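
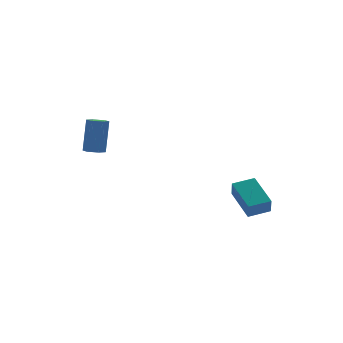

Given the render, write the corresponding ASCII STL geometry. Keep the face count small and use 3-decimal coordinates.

solid 
facet normal -0.198 -0.220 -0.955
outer loop
vertex -3.039 0.586 0.921
vertex -3.511 0.328 1.078
vertex -3.518 0.874 0.954
endloop
endfacet
facet normal 0.478 0.829 -0.290
outer loop
vertex -3.039 0.586 0.921
vertex -3.518 0.874 0.954
vertex -2.657 1.01 2.765
endloop
endfacet
facet normal 0.478 0.829 -0.290
outer loop
vertex -2.657 1.01 2.765
vertex -3.518 0.874 0.954
vertex -3.136 1.298 2.798
endloop
endfacet
facet normal 0.198 0.220 0.955
outer loop
vertex -2.657 1.01 2.765
vertex -3.136 1.298 2.798
vertex -3.129 0.752 2.922
endloop
endfacet
facet normal -0.198 -0.220 -0.955
outer loop
vertex -3.518 0.874 0.954
vertex -3.511 0.328 1.078
vertex -3.99 0.616 1.111
endloop
endfacet
facet normal -0.501 0.860 -0.094
outer loop
vertex -3.518 0.874 0.954
vertex -3.99 0.616 1.111
vertex -3.136 1.298 2.798
endloop
endfacet
facet normal -0.501 0.860 -0.094
outer loop
vertex -3.136 1.298 2.798
vertex -3.99 0.616 1.111
vertex -3.608 1.04 2.955
endloop
endfacet
facet normal 0.198 0.220 0.955
outer loop
vertex -3.136 1.298 2.798
vertex -3.608 1.04 2.955
vertex -3.129 0.752 2.922
endloop
endfacet
facet normal -0.198 -0.220 -0.955
outer loop
vertex -3.99 0.616 1.111
vertex -3.511 0.328 1.078
vertex -3.983 0.07 1.235
endloop
endfacet
facet normal -0.980 0.032 0.196
outer loop
vertex -3.99 0.616 1.111
vertex -3.983 0.07 1.235
vertex -3.608 1.04 2.955
endloop
endfacet
facet normal -0.980 0.032 0.196
outer loop
vertex -3.608 1.04 2.955
vertex -3.983 0.07 1.235
vertex -3.601 0.494 3.079
endloop
endfacet
facet normal 0.198 0.220 0.955
outer loop
vertex -3.608 1.04 2.955
vertex -3.601 0.494 3.079
vertex -3.129 0.752 2.922
endloop
endfacet
facet normal -0.198 -0.220 -0.955
outer loop
vertex -3.983 0.07 1.235
vertex -3.511 0.328 1.078
vertex -3.504 -0.218 1.202
endloop
endfacet
facet normal -0.478 -0.829 0.290
outer loop
vertex -3.983 0.07 1.235
vertex -3.504 -0.218 1.202
vertex -3.601 0.494 3.079
endloop
endfacet
facet normal -0.478 -0.829 0.290
outer loop
vertex -3.601 0.494 3.079
vertex -3.504 -0.218 1.202
vertex -3.122 0.206 3.046
endloop
endfacet
facet normal 0.198 0.220 0.955
outer loop
vertex -3.601 0.494 3.079
vertex -3.122 0.206 3.046
vertex -3.129 0.752 2.922
endloop
endfacet
facet normal -0.198 -0.220 -0.955
outer loop
vertex -3.504 -0.218 1.202
vertex -3.511 0.328 1.078
vertex -3.032 0.04 1.045
endloop
endfacet
facet normal 0.501 -0.860 0.094
outer loop
vertex -3.504 -0.218 1.202
vertex -3.032 0.04 1.045
vertex -3.122 0.206 3.046
endloop
endfacet
facet normal 0.501 -0.860 0.094
outer loop
vertex -3.122 0.206 3.046
vertex -3.032 0.04 1.045
vertex -2.65 0.464 2.889
endloop
endfacet
facet normal 0.198 0.220 0.955
outer loop
vertex -3.122 0.206 3.046
vertex -2.65 0.464 2.889
vertex -3.129 0.752 2.922
endloop
endfacet
facet normal -0.198 -0.220 -0.955
outer loop
vertex -3.032 0.04 1.045
vertex -3.511 0.328 1.078
vertex -3.039 0.586 0.921
endloop
endfacet
facet normal 0.980 -0.032 -0.196
outer loop
vertex -3.032 0.04 1.045
vertex -3.039 0.586 0.921
vertex -2.65 0.464 2.889
endloop
endfacet
facet normal 0.980 -0.032 -0.196
outer loop
vertex -2.65 0.464 2.889
vertex -3.039 0.586 0.921
vertex -2.657 1.01 2.765
endloop
endfacet
facet normal 0.198 0.220 0.955
outer loop
vertex -2.65 0.464 2.889
vertex -2.657 1.01 2.765
vertex -3.129 0.752 2.922
endloop
endfacet
facet normal -0.981 0.092 -0.168
outer loop
vertex 2.717 -3.862 -2.163
vertex 2.748 -2.038 -1.342
vertex 2.904 -3.47 -3.041
endloop
endfacet
facet normal -0.016 -0.912 -0.410
outer loop
vertex 4.092 -3.582 -2.838
vertex 2.717 -3.862 -2.163
vertex 2.904 -3.47 -3.041
endloop
endfacet
facet normal -0.981 0.093 -0.168
outer loop
vertex 2.904 -3.47 -3.041
vertex 2.748 -2.038 -1.342
vertex 2.936 -1.646 -2.221
endloop
endfacet
facet normal 0.191 0.400 -0.897
outer loop
vertex 2.936 -1.646 -2.221
vertex 4.092 -3.582 -2.838
vertex 2.904 -3.47 -3.041
endloop
endfacet
facet normal -0.191 -0.400 0.896
outer loop
vertex 2.717 -3.862 -2.163
vertex 3.936 -2.15 -1.139
vertex 2.748 -2.038 -1.342
endloop
endfacet
facet normal -0.016 -0.912 -0.410
outer loop
vertex 3.904 -3.974 -1.959
vertex 2.717 -3.862 -2.163
vertex 4.092 -3.582 -2.838
endloop
endfacet
facet normal -0.192 -0.400 0.896
outer loop
vertex 3.904 -3.974 -1.959
vertex 3.936 -2.15 -1.139
vertex 2.717 -3.862 -2.163
endloop
endfacet
facet normal 0.016 0.912 0.410
outer loop
vertex 2.748 -2.038 -1.342
vertex 3.936 -2.15 -1.139
vertex 2.936 -1.646 -2.221
endloop
endfacet
facet normal 0.192 0.400 -0.896
outer loop
vertex 4.123 -1.758 -2.017
vertex 4.092 -3.582 -2.838
vertex 2.936 -1.646 -2.221
endloop
endfacet
facet normal 0.016 0.912 0.410
outer loop
vertex 2.936 -1.646 -2.221
vertex 3.936 -2.15 -1.139
vertex 4.123 -1.758 -2.017
endloop
endfacet
facet normal 0.981 -0.093 0.169
outer loop
vertex 4.123 -1.758 -2.017
vertex 3.904 -3.974 -1.959
vertex 4.092 -3.582 -2.838
endloop
endfacet
facet normal 0.981 -0.093 0.168
outer loop
vertex 3.936 -2.15 -1.139
vertex 3.904 -3.974 -1.959
vertex 4.123 -1.758 -2.017
endloop
endfacet

endsolid


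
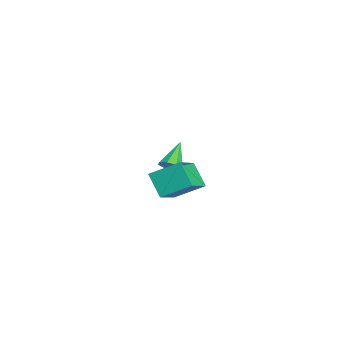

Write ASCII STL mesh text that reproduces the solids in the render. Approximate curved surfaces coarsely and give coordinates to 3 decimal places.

solid 
facet normal -0.538 -0.359 0.763
outer loop
vertex 3.853 -1.604 0.826
vertex 2.392 -0.934 0.11
vertex 3.606 -3.061 -0.034
endloop
endfacet
facet normal 0.830 -0.381 0.407
outer loop
vertex 4.408 -2.526 -1.17
vertex 3.853 -1.604 0.826
vertex 3.606 -3.061 -0.034
endloop
endfacet
facet normal -0.538 -0.359 0.763
outer loop
vertex 3.606 -3.061 -0.034
vertex 2.392 -0.934 0.11
vertex 2.145 -2.391 -0.75
endloop
endfacet
facet normal -0.144 -0.852 -0.503
outer loop
vertex 2.145 -2.391 -0.75
vertex 4.408 -2.526 -1.17
vertex 3.606 -3.061 -0.034
endloop
endfacet
facet normal 0.144 0.852 0.503
outer loop
vertex 3.853 -1.604 0.826
vertex 3.194 -0.399 -1.026
vertex 2.392 -0.934 0.11
endloop
endfacet
facet normal 0.830 -0.381 0.407
outer loop
vertex 4.655 -1.069 -0.31
vertex 3.853 -1.604 0.826
vertex 4.408 -2.526 -1.17
endloop
endfacet
facet normal 0.144 0.852 0.503
outer loop
vertex 4.655 -1.069 -0.31
vertex 3.194 -0.399 -1.026
vertex 3.853 -1.604 0.826
endloop
endfacet
facet normal -0.830 0.381 -0.407
outer loop
vertex 2.392 -0.934 0.11
vertex 3.194 -0.399 -1.026
vertex 2.145 -2.391 -0.75
endloop
endfacet
facet normal -0.144 -0.852 -0.503
outer loop
vertex 2.947 -1.856 -1.886
vertex 4.408 -2.526 -1.17
vertex 2.145 -2.391 -0.75
endloop
endfacet
facet normal -0.830 0.381 -0.407
outer loop
vertex 2.145 -2.391 -0.75
vertex 3.194 -0.399 -1.026
vertex 2.947 -1.856 -1.886
endloop
endfacet
facet normal 0.538 0.359 -0.763
outer loop
vertex 2.947 -1.856 -1.886
vertex 4.655 -1.069 -0.31
vertex 4.408 -2.526 -1.17
endloop
endfacet
facet normal 0.538 0.359 -0.763
outer loop
vertex 3.194 -0.399 -1.026
vertex 4.655 -1.069 -0.31
vertex 2.947 -1.856 -1.886
endloop
endfacet
facet normal 0.643 -0.302 -0.703
outer loop
vertex -1.785 -1.658 -1.925
vertex -2.277 -1.96 -2.245
vertex -2.011 -1.357 -2.261
endloop
endfacet
facet normal 0.371 0.802 0.469
outer loop
vertex -1.785 -1.658 -1.925
vertex -2.011 -1.357 -2.261
vertex -3.383 -1.44 -1.035
endloop
endfacet
facet normal 0.643 -0.302 -0.704
outer loop
vertex -2.011 -1.357 -2.261
vertex -2.277 -1.96 -2.245
vertex -2.393 -1.408 -2.588
endloop
endfacet
facet normal -0.097 0.994 -0.041
outer loop
vertex -2.011 -1.357 -2.261
vertex -2.393 -1.408 -2.588
vertex -3.383 -1.44 -1.035
endloop
endfacet
facet normal 0.643 -0.302 -0.704
outer loop
vertex -2.393 -1.408 -2.588
vertex -2.277 -1.96 -2.245
vertex -2.707 -1.783 -2.714
endloop
endfacet
facet normal -0.636 0.664 -0.392
outer loop
vertex -2.393 -1.408 -2.588
vertex -2.707 -1.783 -2.714
vertex -3.383 -1.44 -1.035
endloop
endfacet
facet normal 0.643 -0.302 -0.704
outer loop
vertex -2.707 -1.783 -2.714
vertex -2.277 -1.96 -2.245
vertex -2.769 -2.262 -2.565
endloop
endfacet
facet normal -0.927 0.004 -0.374
outer loop
vertex -2.707 -1.783 -2.714
vertex -2.769 -2.262 -2.565
vertex -3.383 -1.44 -1.035
endloop
endfacet
facet normal 0.643 -0.302 -0.704
outer loop
vertex -2.769 -2.262 -2.565
vertex -2.277 -1.96 -2.245
vertex -2.543 -2.564 -2.229
endloop
endfacet
facet normal -0.801 -0.599 0.000
outer loop
vertex -2.769 -2.262 -2.565
vertex -2.543 -2.564 -2.229
vertex -3.383 -1.44 -1.035
endloop
endfacet
facet normal 0.644 -0.302 -0.703
outer loop
vertex -2.543 -2.564 -2.229
vertex -2.277 -1.96 -2.245
vertex -2.162 -2.512 -1.902
endloop
endfacet
facet normal -0.332 -0.792 0.512
outer loop
vertex -2.543 -2.564 -2.229
vertex -2.162 -2.512 -1.902
vertex -3.383 -1.44 -1.035
endloop
endfacet
facet normal 0.643 -0.303 -0.704
outer loop
vertex -2.162 -2.512 -1.902
vertex -2.277 -1.96 -2.245
vertex -1.847 -2.137 -1.776
endloop
endfacet
facet normal 0.206 -0.463 0.862
outer loop
vertex -2.162 -2.512 -1.902
vertex -1.847 -2.137 -1.776
vertex -3.383 -1.44 -1.035
endloop
endfacet
facet normal 0.643 -0.302 -0.704
outer loop
vertex -1.847 -2.137 -1.776
vertex -2.277 -1.96 -2.245
vertex -1.785 -1.658 -1.925
endloop
endfacet
facet normal 0.497 0.198 0.845
outer loop
vertex -1.847 -2.137 -1.776
vertex -1.785 -1.658 -1.925
vertex -3.383 -1.44 -1.035
endloop
endfacet

endsolid


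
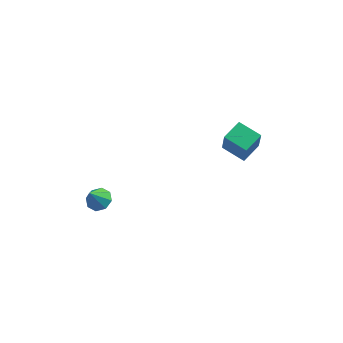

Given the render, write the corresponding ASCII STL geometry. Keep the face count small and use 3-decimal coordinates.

solid 
facet normal -0.899 0.372 0.231
outer loop
vertex 2.938 3.128 -0.506
vertex 3.439 4.176 -0.245
vertex 2.773 3.528 -1.795
endloop
endfacet
facet normal -0.421 -0.880 -0.219
outer loop
vertex 3.941 3.044 -2.095
vertex 2.938 3.128 -0.506
vertex 2.773 3.528 -1.795
endloop
endfacet
facet normal -0.899 0.372 0.231
outer loop
vertex 2.773 3.528 -1.795
vertex 3.439 4.176 -0.245
vertex 3.273 4.575 -1.534
endloop
endfacet
facet normal -0.122 0.294 -0.948
outer loop
vertex 3.273 4.575 -1.534
vertex 3.941 3.044 -2.095
vertex 2.773 3.528 -1.795
endloop
endfacet
facet normal 0.122 -0.294 0.948
outer loop
vertex 2.938 3.128 -0.506
vertex 4.607 3.692 -0.545
vertex 3.439 4.176 -0.245
endloop
endfacet
facet normal -0.420 -0.881 -0.219
outer loop
vertex 4.107 2.645 -0.806
vertex 2.938 3.128 -0.506
vertex 3.941 3.044 -2.095
endloop
endfacet
facet normal 0.122 -0.294 0.948
outer loop
vertex 4.107 2.645 -0.806
vertex 4.607 3.692 -0.545
vertex 2.938 3.128 -0.506
endloop
endfacet
facet normal 0.421 0.880 0.218
outer loop
vertex 3.439 4.176 -0.245
vertex 4.607 3.692 -0.545
vertex 3.273 4.575 -1.534
endloop
endfacet
facet normal -0.122 0.294 -0.948
outer loop
vertex 4.442 4.092 -1.834
vertex 3.941 3.044 -2.095
vertex 3.273 4.575 -1.534
endloop
endfacet
facet normal 0.420 0.881 0.219
outer loop
vertex 3.273 4.575 -1.534
vertex 4.607 3.692 -0.545
vertex 4.442 4.092 -1.834
endloop
endfacet
facet normal 0.899 -0.372 -0.231
outer loop
vertex 4.442 4.092 -1.834
vertex 4.107 2.645 -0.806
vertex 3.941 3.044 -2.095
endloop
endfacet
facet normal 0.899 -0.372 -0.231
outer loop
vertex 4.607 3.692 -0.545
vertex 4.107 2.645 -0.806
vertex 4.442 4.092 -1.834
endloop
endfacet
facet normal 0.232 0.456 -0.859
outer loop
vertex -1.019 -2.717 -0.349
vertex -1.642 -2.649 -0.481
vertex -1.203 -2.297 -0.176
endloop
endfacet
facet normal 0.700 0.013 0.714
outer loop
vertex -1.019 -2.717 -0.349
vertex -1.203 -2.297 -0.176
vertex -1.918 -3.191 0.541
endloop
endfacet
facet normal 0.232 0.455 -0.860
outer loop
vertex -1.203 -2.297 -0.176
vertex -1.642 -2.649 -0.481
vertex -1.644 -2.083 -0.182
endloop
endfacet
facet normal 0.227 0.492 0.840
outer loop
vertex -1.203 -2.297 -0.176
vertex -1.644 -2.083 -0.182
vertex -1.918 -3.191 0.541
endloop
endfacet
facet normal 0.234 0.455 -0.859
outer loop
vertex -1.644 -2.083 -0.182
vertex -1.642 -2.649 -0.481
vertex -2.083 -2.201 -0.364
endloop
endfacet
facet normal -0.441 0.564 0.698
outer loop
vertex -1.644 -2.083 -0.182
vertex -2.083 -2.201 -0.364
vertex -1.918 -3.191 0.541
endloop
endfacet
facet normal 0.233 0.454 -0.860
outer loop
vertex -2.083 -2.201 -0.364
vertex -1.642 -2.649 -0.481
vertex -2.264 -2.582 -0.614
endloop
endfacet
facet normal -0.909 0.188 0.372
outer loop
vertex -2.083 -2.201 -0.364
vertex -2.264 -2.582 -0.614
vertex -1.918 -3.191 0.541
endloop
endfacet
facet normal 0.233 0.456 -0.859
outer loop
vertex -2.264 -2.582 -0.614
vertex -1.642 -2.649 -0.481
vertex -2.08 -3.002 -0.787
endloop
endfacet
facet normal -0.907 -0.418 0.051
outer loop
vertex -2.264 -2.582 -0.614
vertex -2.08 -3.002 -0.787
vertex -1.918 -3.191 0.541
endloop
endfacet
facet normal 0.233 0.455 -0.859
outer loop
vertex -2.08 -3.002 -0.787
vertex -1.642 -2.649 -0.481
vertex -1.639 -3.215 -0.78
endloop
endfacet
facet normal -0.433 -0.898 -0.075
outer loop
vertex -2.08 -3.002 -0.787
vertex -1.639 -3.215 -0.78
vertex -1.918 -3.191 0.541
endloop
endfacet
facet normal 0.232 0.455 -0.860
outer loop
vertex -1.639 -3.215 -0.78
vertex -1.642 -2.649 -0.481
vertex -1.2 -3.097 -0.599
endloop
endfacet
facet normal 0.233 -0.970 0.067
outer loop
vertex -1.639 -3.215 -0.78
vertex -1.2 -3.097 -0.599
vertex -1.918 -3.191 0.541
endloop
endfacet
facet normal 0.232 0.455 -0.860
outer loop
vertex -1.2 -3.097 -0.599
vertex -1.642 -2.649 -0.481
vertex -1.019 -2.717 -0.349
endloop
endfacet
facet normal 0.702 -0.593 0.393
outer loop
vertex -1.2 -3.097 -0.599
vertex -1.019 -2.717 -0.349
vertex -1.918 -3.191 0.541
endloop
endfacet

endsolid


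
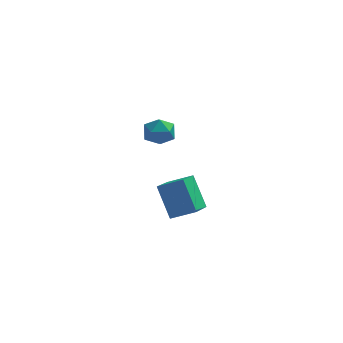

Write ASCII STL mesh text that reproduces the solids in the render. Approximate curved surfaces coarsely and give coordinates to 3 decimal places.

solid 
facet normal -0.355 0.489 0.797
outer loop
vertex -1.04 2.626 -0.604
vertex 0.117 2.611 -0.08
vertex -0.682 4.1 -1.35
endloop
endfacet
facet normal -0.911 0.012 -0.413
outer loop
vertex -0.037 3.209 -2.8
vertex -1.04 2.626 -0.604
vertex -0.682 4.1 -1.35
endloop
endfacet
facet normal -0.354 0.490 0.797
outer loop
vertex -0.682 4.1 -1.35
vertex 0.117 2.611 -0.08
vertex 0.475 4.084 -0.826
endloop
endfacet
facet normal 0.212 0.872 -0.441
outer loop
vertex 0.475 4.084 -0.826
vertex -0.037 3.209 -2.8
vertex -0.682 4.1 -1.35
endloop
endfacet
facet normal -0.211 -0.872 0.442
outer loop
vertex -1.04 2.626 -0.604
vertex 0.762 1.72 -1.53
vertex 0.117 2.611 -0.08
endloop
endfacet
facet normal -0.911 0.012 -0.413
outer loop
vertex -0.395 1.736 -2.054
vertex -1.04 2.626 -0.604
vertex -0.037 3.209 -2.8
endloop
endfacet
facet normal -0.212 -0.872 0.441
outer loop
vertex -0.395 1.736 -2.054
vertex 0.762 1.72 -1.53
vertex -1.04 2.626 -0.604
endloop
endfacet
facet normal 0.911 -0.012 0.413
outer loop
vertex 0.117 2.611 -0.08
vertex 0.762 1.72 -1.53
vertex 0.475 4.084 -0.826
endloop
endfacet
facet normal 0.211 0.872 -0.441
outer loop
vertex 1.12 3.194 -2.276
vertex -0.037 3.209 -2.8
vertex 0.475 4.084 -0.826
endloop
endfacet
facet normal 0.911 -0.012 0.413
outer loop
vertex 0.475 4.084 -0.826
vertex 0.762 1.72 -1.53
vertex 1.12 3.194 -2.276
endloop
endfacet
facet normal 0.354 -0.490 -0.797
outer loop
vertex 1.12 3.194 -2.276
vertex -0.395 1.736 -2.054
vertex -0.037 3.209 -2.8
endloop
endfacet
facet normal 0.354 -0.489 -0.797
outer loop
vertex 0.762 1.72 -1.53
vertex -0.395 1.736 -2.054
vertex 1.12 3.194 -2.276
endloop
endfacet
facet normal -0.974 0.152 -0.169
outer loop
vertex -1.311 1.976 3.422
vertex -1.437 1.198 3.449
vertex -1.484 1.628 4.108
endloop
endfacet
facet normal -0.687 0.703 0.184
outer loop
vertex -1.311 1.976 3.422
vertex -1.484 1.628 4.108
vertex -0.924 2.183 4.077
endloop
endfacet
facet normal -0.155 0.965 -0.213
outer loop
vertex -1.311 1.976 3.422
vertex -0.924 2.183 4.077
vertex -0.532 2.096 3.399
endloop
endfacet
facet normal -0.112 0.575 -0.810
outer loop
vertex -1.311 1.976 3.422
vertex -0.532 2.096 3.399
vertex -0.849 1.487 3.011
endloop
endfacet
facet normal -0.619 0.073 -0.782
outer loop
vertex -1.311 1.976 3.422
vertex -0.849 1.487 3.011
vertex -1.437 1.198 3.449
endloop
endfacet
facet normal -0.407 0.455 0.792
outer loop
vertex -0.924 2.183 4.077
vertex -1.484 1.628 4.108
vertex -0.811 1.533 4.509
endloop
endfacet
facet normal -0.872 -0.437 0.223
outer loop
vertex -1.484 1.628 4.108
vertex -1.437 1.198 3.449
vertex -1.128 0.924 4.121
endloop
endfacet
facet normal -0.297 -0.564 -0.771
outer loop
vertex -1.437 1.198 3.449
vertex -0.849 1.487 3.011
vertex -0.736 0.837 3.443
endloop
endfacet
facet normal 0.521 0.249 -0.816
outer loop
vertex -0.849 1.487 3.011
vertex -0.532 2.096 3.399
vertex -0.176 1.392 3.412
endloop
endfacet
facet normal 0.454 0.879 0.150
outer loop
vertex -0.532 2.096 3.399
vertex -0.924 2.183 4.077
vertex -0.223 1.822 4.071
endloop
endfacet
facet normal 0.112 -0.575 0.810
outer loop
vertex -0.349 1.044 4.098
vertex -0.811 1.533 4.509
vertex -1.128 0.924 4.121
endloop
endfacet
facet normal 0.155 -0.965 0.213
outer loop
vertex -0.349 1.044 4.098
vertex -1.128 0.924 4.121
vertex -0.736 0.837 3.443
endloop
endfacet
facet normal 0.687 -0.703 -0.184
outer loop
vertex -0.349 1.044 4.098
vertex -0.736 0.837 3.443
vertex -0.176 1.392 3.412
endloop
endfacet
facet normal 0.974 -0.152 0.169
outer loop
vertex -0.349 1.044 4.098
vertex -0.176 1.392 3.412
vertex -0.223 1.822 4.071
endloop
endfacet
facet normal 0.619 -0.073 0.782
outer loop
vertex -0.349 1.044 4.098
vertex -0.223 1.822 4.071
vertex -0.811 1.533 4.509
endloop
endfacet
facet normal -0.521 -0.249 0.816
outer loop
vertex -1.128 0.924 4.121
vertex -0.811 1.533 4.509
vertex -1.484 1.628 4.108
endloop
endfacet
facet normal -0.454 -0.879 -0.150
outer loop
vertex -0.736 0.837 3.443
vertex -1.128 0.924 4.121
vertex -1.437 1.198 3.449
endloop
endfacet
facet normal 0.407 -0.455 -0.792
outer loop
vertex -0.176 1.392 3.412
vertex -0.736 0.837 3.443
vertex -0.849 1.487 3.011
endloop
endfacet
facet normal 0.872 0.437 -0.223
outer loop
vertex -0.223 1.822 4.071
vertex -0.176 1.392 3.412
vertex -0.532 2.096 3.399
endloop
endfacet
facet normal 0.297 0.564 0.771
outer loop
vertex -0.811 1.533 4.509
vertex -0.223 1.822 4.071
vertex -0.924 2.183 4.077
endloop
endfacet

endsolid


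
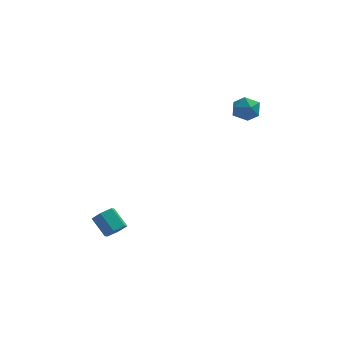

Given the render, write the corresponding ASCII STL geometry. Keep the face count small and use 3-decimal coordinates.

solid 
facet normal 0.525 -0.575 -0.627
outer loop
vertex -1.96 -0.326 -2.045
vertex -2.426 -0.661 -2.128
vertex -2.334 -0.202 -2.472
endloop
endfacet
facet normal 0.557 0.790 -0.258
outer loop
vertex -1.96 -0.326 -2.045
vertex -2.334 -0.202 -2.472
vertex -2.528 0.296 -1.368
endloop
endfacet
facet normal 0.556 0.790 -0.258
outer loop
vertex -2.528 0.296 -1.368
vertex -2.334 -0.202 -2.472
vertex -2.901 0.419 -1.795
endloop
endfacet
facet normal -0.527 0.576 0.626
outer loop
vertex -2.528 0.296 -1.368
vertex -2.901 0.419 -1.795
vertex -2.994 -0.039 -1.452
endloop
endfacet
facet normal 0.525 -0.575 -0.627
outer loop
vertex -2.334 -0.202 -2.472
vertex -2.426 -0.661 -2.128
vertex -2.8 -0.537 -2.555
endloop
endfacet
facet normal -0.280 0.579 -0.766
outer loop
vertex -2.334 -0.202 -2.472
vertex -2.8 -0.537 -2.555
vertex -2.901 0.419 -1.795
endloop
endfacet
facet normal -0.280 0.579 -0.766
outer loop
vertex -2.901 0.419 -1.795
vertex -2.8 -0.537 -2.555
vertex -3.367 0.084 -1.878
endloop
endfacet
facet normal -0.525 0.576 0.626
outer loop
vertex -2.901 0.419 -1.795
vertex -3.367 0.084 -1.878
vertex -2.994 -0.039 -1.452
endloop
endfacet
facet normal 0.526 -0.574 -0.627
outer loop
vertex -2.8 -0.537 -2.555
vertex -2.426 -0.661 -2.128
vertex -2.892 -0.996 -2.212
endloop
endfacet
facet normal -0.836 -0.211 -0.507
outer loop
vertex -2.8 -0.537 -2.555
vertex -2.892 -0.996 -2.212
vertex -3.367 0.084 -1.878
endloop
endfacet
facet normal -0.835 -0.210 -0.508
outer loop
vertex -3.367 0.084 -1.878
vertex -2.892 -0.996 -2.212
vertex -3.46 -0.374 -1.535
endloop
endfacet
facet normal -0.525 0.576 0.626
outer loop
vertex -3.367 0.084 -1.878
vertex -3.46 -0.374 -1.535
vertex -2.994 -0.039 -1.452
endloop
endfacet
facet normal 0.527 -0.576 -0.626
outer loop
vertex -2.892 -0.996 -2.212
vertex -2.426 -0.661 -2.128
vertex -2.519 -1.119 -1.785
endloop
endfacet
facet normal -0.556 -0.790 0.259
outer loop
vertex -2.892 -0.996 -2.212
vertex -2.519 -1.119 -1.785
vertex -3.46 -0.374 -1.535
endloop
endfacet
facet normal -0.557 -0.790 0.258
outer loop
vertex -3.46 -0.374 -1.535
vertex -2.519 -1.119 -1.785
vertex -3.086 -0.498 -1.108
endloop
endfacet
facet normal -0.525 0.575 0.627
outer loop
vertex -3.46 -0.374 -1.535
vertex -3.086 -0.498 -1.108
vertex -2.994 -0.039 -1.452
endloop
endfacet
facet normal 0.525 -0.576 -0.626
outer loop
vertex -2.519 -1.119 -1.785
vertex -2.426 -0.661 -2.128
vertex -2.053 -0.784 -1.702
endloop
endfacet
facet normal 0.280 -0.579 0.766
outer loop
vertex -2.519 -1.119 -1.785
vertex -2.053 -0.784 -1.702
vertex -3.086 -0.498 -1.108
endloop
endfacet
facet normal 0.280 -0.579 0.766
outer loop
vertex -3.086 -0.498 -1.108
vertex -2.053 -0.784 -1.702
vertex -2.62 -0.163 -1.025
endloop
endfacet
facet normal -0.525 0.575 0.627
outer loop
vertex -3.086 -0.498 -1.108
vertex -2.62 -0.163 -1.025
vertex -2.994 -0.039 -1.452
endloop
endfacet
facet normal 0.525 -0.576 -0.626
outer loop
vertex -2.053 -0.784 -1.702
vertex -2.426 -0.661 -2.128
vertex -1.96 -0.326 -2.045
endloop
endfacet
facet normal 0.836 0.210 0.507
outer loop
vertex -2.053 -0.784 -1.702
vertex -1.96 -0.326 -2.045
vertex -2.62 -0.163 -1.025
endloop
endfacet
facet normal 0.836 0.211 0.507
outer loop
vertex -2.62 -0.163 -1.025
vertex -1.96 -0.326 -2.045
vertex -2.528 0.296 -1.368
endloop
endfacet
facet normal -0.526 0.574 0.627
outer loop
vertex -2.62 -0.163 -1.025
vertex -2.528 0.296 -1.368
vertex -2.994 -0.039 -1.452
endloop
endfacet
facet normal -0.279 0.679 0.679
outer loop
vertex 2.582 2.67 3.859
vertex 3.041 2.388 4.329
vertex 3.254 2.913 3.892
endloop
endfacet
facet normal -0.341 0.940 0.017
outer loop
vertex 2.582 2.67 3.859
vertex 3.254 2.913 3.892
vertex 2.941 2.811 3.257
endloop
endfacet
facet normal -0.784 0.515 -0.347
outer loop
vertex 2.582 2.67 3.859
vertex 2.941 2.811 3.257
vertex 2.536 2.224 3.301
endloop
endfacet
facet normal -0.996 -0.008 0.088
outer loop
vertex 2.582 2.67 3.859
vertex 2.536 2.224 3.301
vertex 2.597 1.963 3.964
endloop
endfacet
facet normal -0.684 0.093 0.724
outer loop
vertex 2.582 2.67 3.859
vertex 2.597 1.963 3.964
vertex 3.041 2.388 4.329
endloop
endfacet
facet normal 0.301 0.907 -0.294
outer loop
vertex 2.941 2.811 3.257
vertex 3.254 2.913 3.892
vertex 3.623 2.617 3.356
endloop
endfacet
facet normal 0.399 0.485 0.778
outer loop
vertex 3.254 2.913 3.892
vertex 3.041 2.388 4.329
vertex 3.684 2.356 4.019
endloop
endfacet
facet normal -0.255 -0.463 0.849
outer loop
vertex 3.041 2.388 4.329
vertex 2.597 1.963 3.964
vertex 3.279 1.769 4.063
endloop
endfacet
facet normal -0.759 -0.626 -0.177
outer loop
vertex 2.597 1.963 3.964
vertex 2.536 2.224 3.301
vertex 2.966 1.667 3.428
endloop
endfacet
facet normal -0.415 0.220 -0.883
outer loop
vertex 2.536 2.224 3.301
vertex 2.941 2.811 3.257
vertex 3.179 2.192 2.991
endloop
endfacet
facet normal 0.996 0.008 -0.088
outer loop
vertex 3.638 1.91 3.461
vertex 3.623 2.617 3.356
vertex 3.684 2.356 4.019
endloop
endfacet
facet normal 0.784 -0.515 0.347
outer loop
vertex 3.638 1.91 3.461
vertex 3.684 2.356 4.019
vertex 3.279 1.769 4.063
endloop
endfacet
facet normal 0.341 -0.940 -0.017
outer loop
vertex 3.638 1.91 3.461
vertex 3.279 1.769 4.063
vertex 2.966 1.667 3.428
endloop
endfacet
facet normal 0.279 -0.679 -0.679
outer loop
vertex 3.638 1.91 3.461
vertex 2.966 1.667 3.428
vertex 3.179 2.192 2.991
endloop
endfacet
facet normal 0.684 -0.093 -0.724
outer loop
vertex 3.638 1.91 3.461
vertex 3.179 2.192 2.991
vertex 3.623 2.617 3.356
endloop
endfacet
facet normal 0.759 0.626 0.177
outer loop
vertex 3.684 2.356 4.019
vertex 3.623 2.617 3.356
vertex 3.254 2.913 3.892
endloop
endfacet
facet normal 0.415 -0.220 0.883
outer loop
vertex 3.279 1.769 4.063
vertex 3.684 2.356 4.019
vertex 3.041 2.388 4.329
endloop
endfacet
facet normal -0.301 -0.907 0.294
outer loop
vertex 2.966 1.667 3.428
vertex 3.279 1.769 4.063
vertex 2.597 1.963 3.964
endloop
endfacet
facet normal -0.399 -0.485 -0.778
outer loop
vertex 3.179 2.192 2.991
vertex 2.966 1.667 3.428
vertex 2.536 2.224 3.301
endloop
endfacet
facet normal 0.255 0.463 -0.849
outer loop
vertex 3.623 2.617 3.356
vertex 3.179 2.192 2.991
vertex 2.941 2.811 3.257
endloop
endfacet

endsolid


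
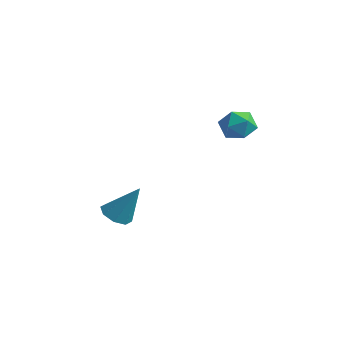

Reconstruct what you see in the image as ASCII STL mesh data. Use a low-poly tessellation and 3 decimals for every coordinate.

solid 
facet normal -0.371 0.852 0.368
outer loop
vertex 2.399 0.086 3.71
vertex 1.952 -0.331 4.225
vertex 2.688 -0.1 4.432
endloop
endfacet
facet normal 0.294 0.947 0.126
outer loop
vertex 2.399 0.086 3.71
vertex 2.688 -0.1 4.432
vertex 3.156 -0.159 3.786
endloop
endfacet
facet normal 0.305 0.767 -0.565
outer loop
vertex 2.399 0.086 3.71
vertex 3.156 -0.159 3.786
vertex 2.708 -0.427 3.181
endloop
endfacet
facet normal -0.353 0.560 -0.749
outer loop
vertex 2.399 0.086 3.71
vertex 2.708 -0.427 3.181
vertex 1.964 -0.533 3.452
endloop
endfacet
facet normal -0.771 0.613 -0.172
outer loop
vertex 2.399 0.086 3.71
vertex 1.964 -0.533 3.452
vertex 1.952 -0.331 4.225
endloop
endfacet
facet normal 0.723 0.499 0.478
outer loop
vertex 3.156 -0.159 3.786
vertex 2.688 -0.1 4.432
vertex 3.176 -0.727 4.348
endloop
endfacet
facet normal -0.353 0.345 0.870
outer loop
vertex 2.688 -0.1 4.432
vertex 1.952 -0.331 4.225
vertex 2.432 -0.833 4.619
endloop
endfacet
facet normal -0.999 -0.040 -0.005
outer loop
vertex 1.952 -0.331 4.225
vertex 1.964 -0.533 3.452
vertex 1.984 -1.101 4.014
endloop
endfacet
facet normal -0.324 -0.126 -0.938
outer loop
vertex 1.964 -0.533 3.452
vertex 2.708 -0.427 3.181
vertex 2.452 -1.16 3.368
endloop
endfacet
facet normal 0.741 0.206 -0.640
outer loop
vertex 2.708 -0.427 3.181
vertex 3.156 -0.159 3.786
vertex 3.188 -0.929 3.575
endloop
endfacet
facet normal 0.353 -0.560 0.749
outer loop
vertex 2.741 -1.346 4.09
vertex 3.176 -0.727 4.348
vertex 2.432 -0.833 4.619
endloop
endfacet
facet normal -0.305 -0.767 0.565
outer loop
vertex 2.741 -1.346 4.09
vertex 2.432 -0.833 4.619
vertex 1.984 -1.101 4.014
endloop
endfacet
facet normal -0.294 -0.947 -0.126
outer loop
vertex 2.741 -1.346 4.09
vertex 1.984 -1.101 4.014
vertex 2.452 -1.16 3.368
endloop
endfacet
facet normal 0.371 -0.852 -0.368
outer loop
vertex 2.741 -1.346 4.09
vertex 2.452 -1.16 3.368
vertex 3.188 -0.929 3.575
endloop
endfacet
facet normal 0.771 -0.613 0.172
outer loop
vertex 2.741 -1.346 4.09
vertex 3.188 -0.929 3.575
vertex 3.176 -0.727 4.348
endloop
endfacet
facet normal 0.324 0.126 0.938
outer loop
vertex 2.432 -0.833 4.619
vertex 3.176 -0.727 4.348
vertex 2.688 -0.1 4.432
endloop
endfacet
facet normal -0.741 -0.206 0.640
outer loop
vertex 1.984 -1.101 4.014
vertex 2.432 -0.833 4.619
vertex 1.952 -0.331 4.225
endloop
endfacet
facet normal -0.723 -0.499 -0.478
outer loop
vertex 2.452 -1.16 3.368
vertex 1.984 -1.101 4.014
vertex 1.964 -0.533 3.452
endloop
endfacet
facet normal 0.353 -0.345 -0.870
outer loop
vertex 3.188 -0.929 3.575
vertex 2.452 -1.16 3.368
vertex 2.708 -0.427 3.181
endloop
endfacet
facet normal 0.999 0.040 0.005
outer loop
vertex 3.176 -0.727 4.348
vertex 3.188 -0.929 3.575
vertex 3.156 -0.159 3.786
endloop
endfacet
facet normal -0.432 -0.305 -0.849
outer loop
vertex -0.873 -3.862 -1.434
vertex -1.325 -3.302 -1.405
vertex -0.676 -3.418 -1.694
endloop
endfacet
facet normal 0.927 -0.369 0.073
outer loop
vertex -0.873 -3.862 -1.434
vertex -0.676 -3.418 -1.694
vertex -0.555 -2.758 0.105
endloop
endfacet
facet normal -0.432 -0.305 -0.848
outer loop
vertex -0.676 -3.418 -1.694
vertex -1.325 -3.302 -1.405
vertex -0.859 -2.906 -1.785
endloop
endfacet
facet normal 0.937 0.304 -0.174
outer loop
vertex -0.676 -3.418 -1.694
vertex -0.859 -2.906 -1.785
vertex -0.555 -2.758 0.105
endloop
endfacet
facet normal -0.433 -0.305 -0.848
outer loop
vertex -0.859 -2.906 -1.785
vertex -1.325 -3.302 -1.405
vertex -1.315 -2.626 -1.653
endloop
endfacet
facet normal 0.487 0.861 -0.146
outer loop
vertex -0.859 -2.906 -1.785
vertex -1.315 -2.626 -1.653
vertex -0.555 -2.758 0.105
endloop
endfacet
facet normal -0.432 -0.305 -0.849
outer loop
vertex -1.315 -2.626 -1.653
vertex -1.325 -3.302 -1.405
vertex -1.777 -2.742 -1.376
endloop
endfacet
facet normal -0.160 0.977 0.142
outer loop
vertex -1.315 -2.626 -1.653
vertex -1.777 -2.742 -1.376
vertex -0.555 -2.758 0.105
endloop
endfacet
facet normal -0.432 -0.305 -0.849
outer loop
vertex -1.777 -2.742 -1.376
vertex -1.325 -3.302 -1.405
vertex -1.974 -3.186 -1.116
endloop
endfacet
facet normal -0.624 0.582 0.521
outer loop
vertex -1.777 -2.742 -1.376
vertex -1.974 -3.186 -1.116
vertex -0.555 -2.758 0.105
endloop
endfacet
facet normal -0.432 -0.306 -0.848
outer loop
vertex -1.974 -3.186 -1.116
vertex -1.325 -3.302 -1.405
vertex -1.791 -3.697 -1.025
endloop
endfacet
facet normal -0.634 -0.090 0.768
outer loop
vertex -1.974 -3.186 -1.116
vertex -1.791 -3.697 -1.025
vertex -0.555 -2.758 0.105
endloop
endfacet
facet normal -0.432 -0.306 -0.848
outer loop
vertex -1.791 -3.697 -1.025
vertex -1.325 -3.302 -1.405
vertex -1.335 -3.978 -1.156
endloop
endfacet
facet normal -0.186 -0.646 0.740
outer loop
vertex -1.791 -3.697 -1.025
vertex -1.335 -3.978 -1.156
vertex -0.555 -2.758 0.105
endloop
endfacet
facet normal -0.433 -0.306 -0.848
outer loop
vertex -1.335 -3.978 -1.156
vertex -1.325 -3.302 -1.405
vertex -0.873 -3.862 -1.434
endloop
endfacet
facet normal 0.463 -0.763 0.451
outer loop
vertex -1.335 -3.978 -1.156
vertex -0.873 -3.862 -1.434
vertex -0.555 -2.758 0.105
endloop
endfacet

endsolid


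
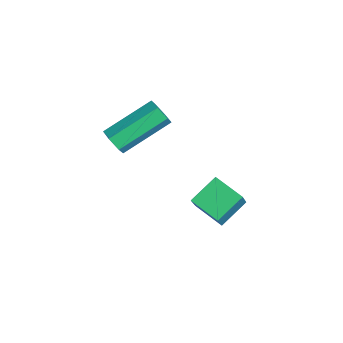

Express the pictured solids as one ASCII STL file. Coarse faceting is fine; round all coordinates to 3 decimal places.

solid 
facet normal -0.518 0.287 -0.806
outer loop
vertex 3.018 -1.4 -2.902
vertex 3.877 -0.825 -3.249
vertex 3.392 -2.296 -3.461
endloop
endfacet
facet normal -0.788 -0.527 0.318
outer loop
vertex 4.003 -2.635 -2.511
vertex 3.018 -1.4 -2.902
vertex 3.392 -2.296 -3.461
endloop
endfacet
facet normal -0.519 0.287 -0.805
outer loop
vertex 3.392 -2.296 -3.461
vertex 3.877 -0.825 -3.249
vertex 4.25 -1.721 -3.809
endloop
endfacet
facet normal 0.333 -0.800 -0.500
outer loop
vertex 4.25 -1.721 -3.809
vertex 4.003 -2.635 -2.511
vertex 3.392 -2.296 -3.461
endloop
endfacet
facet normal -0.333 0.800 0.500
outer loop
vertex 3.018 -1.4 -2.902
vertex 4.488 -1.164 -2.299
vertex 3.877 -0.825 -3.249
endloop
endfacet
facet normal -0.788 -0.527 0.319
outer loop
vertex 3.63 -1.739 -1.951
vertex 3.018 -1.4 -2.902
vertex 4.003 -2.635 -2.511
endloop
endfacet
facet normal -0.333 0.800 0.500
outer loop
vertex 3.63 -1.739 -1.951
vertex 4.488 -1.164 -2.299
vertex 3.018 -1.4 -2.902
endloop
endfacet
facet normal 0.788 0.527 -0.319
outer loop
vertex 3.877 -0.825 -3.249
vertex 4.488 -1.164 -2.299
vertex 4.25 -1.721 -3.809
endloop
endfacet
facet normal 0.333 -0.800 -0.500
outer loop
vertex 4.862 -2.06 -2.858
vertex 4.003 -2.635 -2.511
vertex 4.25 -1.721 -3.809
endloop
endfacet
facet normal 0.787 0.528 -0.319
outer loop
vertex 4.25 -1.721 -3.809
vertex 4.488 -1.164 -2.299
vertex 4.862 -2.06 -2.858
endloop
endfacet
facet normal 0.518 -0.288 0.805
outer loop
vertex 4.862 -2.06 -2.858
vertex 3.63 -1.739 -1.951
vertex 4.003 -2.635 -2.511
endloop
endfacet
facet normal 0.519 -0.286 0.806
outer loop
vertex 4.488 -1.164 -2.299
vertex 3.63 -1.739 -1.951
vertex 4.862 -2.06 -2.858
endloop
endfacet
facet normal 0.140 -0.872 -0.470
outer loop
vertex 0.7 -4.275 -2.007
vertex 0.481 -4.079 -2.436
vertex 0.994 -4.036 -2.363
endloop
endfacet
facet normal 0.813 -0.171 0.557
outer loop
vertex 0.7 -4.275 -2.007
vertex 0.994 -4.036 -2.363
vertex 0.438 -2.617 -1.115
endloop
endfacet
facet normal 0.813 -0.170 0.556
outer loop
vertex 0.438 -2.617 -1.115
vertex 0.994 -4.036 -2.363
vertex 0.732 -2.379 -1.472
endloop
endfacet
facet normal -0.137 0.873 0.469
outer loop
vertex 0.438 -2.617 -1.115
vertex 0.732 -2.379 -1.472
vertex 0.219 -2.421 -1.544
endloop
endfacet
facet normal 0.140 -0.872 -0.470
outer loop
vertex 0.994 -4.036 -2.363
vertex 0.481 -4.079 -2.436
vertex 0.775 -3.84 -2.792
endloop
endfacet
facet normal 0.896 0.311 -0.315
outer loop
vertex 0.994 -4.036 -2.363
vertex 0.775 -3.84 -2.792
vertex 0.732 -2.379 -1.472
endloop
endfacet
facet normal 0.896 0.311 -0.315
outer loop
vertex 0.732 -2.379 -1.472
vertex 0.775 -3.84 -2.792
vertex 0.513 -2.183 -1.901
endloop
endfacet
facet normal -0.137 0.873 0.469
outer loop
vertex 0.732 -2.379 -1.472
vertex 0.513 -2.183 -1.901
vertex 0.219 -2.421 -1.544
endloop
endfacet
facet normal 0.140 -0.872 -0.470
outer loop
vertex 0.775 -3.84 -2.792
vertex 0.481 -4.079 -2.436
vertex 0.262 -3.883 -2.865
endloop
endfacet
facet normal 0.084 0.482 -0.872
outer loop
vertex 0.775 -3.84 -2.792
vertex 0.262 -3.883 -2.865
vertex 0.513 -2.183 -1.901
endloop
endfacet
facet normal 0.083 0.482 -0.872
outer loop
vertex 0.513 -2.183 -1.901
vertex 0.262 -3.883 -2.865
vertex -0.0 -2.225 -1.973
endloop
endfacet
facet normal -0.137 0.873 0.469
outer loop
vertex 0.513 -2.183 -1.901
vertex -0.0 -2.225 -1.973
vertex 0.219 -2.421 -1.544
endloop
endfacet
facet normal 0.137 -0.873 -0.469
outer loop
vertex 0.262 -3.883 -2.865
vertex 0.481 -4.079 -2.436
vertex -0.032 -4.121 -2.508
endloop
endfacet
facet normal -0.813 0.171 -0.556
outer loop
vertex 0.262 -3.883 -2.865
vertex -0.032 -4.121 -2.508
vertex -0.0 -2.225 -1.973
endloop
endfacet
facet normal -0.813 0.171 -0.557
outer loop
vertex -0.0 -2.225 -1.973
vertex -0.032 -4.121 -2.508
vertex -0.294 -2.464 -1.617
endloop
endfacet
facet normal -0.140 0.872 0.470
outer loop
vertex -0.0 -2.225 -1.973
vertex -0.294 -2.464 -1.617
vertex 0.219 -2.421 -1.544
endloop
endfacet
facet normal 0.137 -0.873 -0.469
outer loop
vertex -0.032 -4.121 -2.508
vertex 0.481 -4.079 -2.436
vertex 0.187 -4.317 -2.079
endloop
endfacet
facet normal -0.896 -0.311 0.315
outer loop
vertex -0.032 -4.121 -2.508
vertex 0.187 -4.317 -2.079
vertex -0.294 -2.464 -1.617
endloop
endfacet
facet normal -0.896 -0.311 0.315
outer loop
vertex -0.294 -2.464 -1.617
vertex 0.187 -4.317 -2.079
vertex -0.075 -2.66 -1.188
endloop
endfacet
facet normal -0.140 0.872 0.470
outer loop
vertex -0.294 -2.464 -1.617
vertex -0.075 -2.66 -1.188
vertex 0.219 -2.421 -1.544
endloop
endfacet
facet normal 0.137 -0.873 -0.469
outer loop
vertex 0.187 -4.317 -2.079
vertex 0.481 -4.079 -2.436
vertex 0.7 -4.275 -2.007
endloop
endfacet
facet normal -0.083 -0.482 0.872
outer loop
vertex 0.187 -4.317 -2.079
vertex 0.7 -4.275 -2.007
vertex -0.075 -2.66 -1.188
endloop
endfacet
facet normal -0.084 -0.482 0.872
outer loop
vertex -0.075 -2.66 -1.188
vertex 0.7 -4.275 -2.007
vertex 0.438 -2.617 -1.115
endloop
endfacet
facet normal -0.140 0.872 0.470
outer loop
vertex -0.075 -2.66 -1.188
vertex 0.438 -2.617 -1.115
vertex 0.219 -2.421 -1.544
endloop
endfacet

endsolid


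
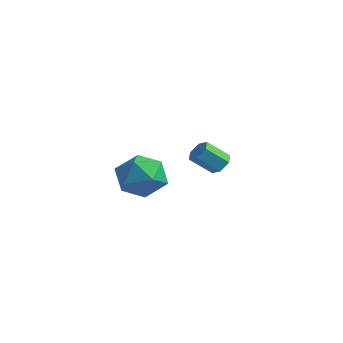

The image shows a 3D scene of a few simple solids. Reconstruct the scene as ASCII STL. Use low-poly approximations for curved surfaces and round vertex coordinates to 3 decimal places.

solid 
facet normal 0.426 0.624 -0.655
outer loop
vertex -1.184 1.735 -3.755
vertex -1.736 1.801 -4.051
vertex -1.582 2.19 -3.58
endloop
endfacet
facet normal 0.647 0.295 0.704
outer loop
vertex -1.184 1.735 -3.755
vertex -1.582 2.19 -3.58
vertex -1.773 0.872 -2.852
endloop
endfacet
facet normal 0.647 0.295 0.703
outer loop
vertex -1.773 0.872 -2.852
vertex -1.582 2.19 -3.58
vertex -2.171 1.328 -2.677
endloop
endfacet
facet normal -0.428 -0.624 0.653
outer loop
vertex -1.773 0.872 -2.852
vertex -2.171 1.328 -2.677
vertex -2.324 0.939 -3.149
endloop
endfacet
facet normal 0.426 0.624 -0.655
outer loop
vertex -1.582 2.19 -3.58
vertex -1.736 1.801 -4.051
vertex -2.134 2.256 -3.876
endloop
endfacet
facet normal -0.225 0.774 0.592
outer loop
vertex -1.582 2.19 -3.58
vertex -2.134 2.256 -3.876
vertex -2.171 1.328 -2.677
endloop
endfacet
facet normal -0.226 0.774 0.592
outer loop
vertex -2.171 1.328 -2.677
vertex -2.134 2.256 -3.876
vertex -2.723 1.394 -2.974
endloop
endfacet
facet normal -0.426 -0.625 0.654
outer loop
vertex -2.171 1.328 -2.677
vertex -2.723 1.394 -2.974
vertex -2.324 0.939 -3.149
endloop
endfacet
facet normal 0.428 0.625 -0.653
outer loop
vertex -2.134 2.256 -3.876
vertex -1.736 1.801 -4.051
vertex -2.287 1.868 -4.348
endloop
endfacet
facet normal -0.871 0.479 -0.111
outer loop
vertex -2.134 2.256 -3.876
vertex -2.287 1.868 -4.348
vertex -2.723 1.394 -2.974
endloop
endfacet
facet normal -0.871 0.478 -0.112
outer loop
vertex -2.723 1.394 -2.974
vertex -2.287 1.868 -4.348
vertex -2.876 1.005 -3.445
endloop
endfacet
facet normal -0.426 -0.625 0.654
outer loop
vertex -2.723 1.394 -2.974
vertex -2.876 1.005 -3.445
vertex -2.324 0.939 -3.149
endloop
endfacet
facet normal 0.428 0.624 -0.653
outer loop
vertex -2.287 1.868 -4.348
vertex -1.736 1.801 -4.051
vertex -1.889 1.412 -4.523
endloop
endfacet
facet normal -0.647 -0.295 -0.703
outer loop
vertex -2.287 1.868 -4.348
vertex -1.889 1.412 -4.523
vertex -2.876 1.005 -3.445
endloop
endfacet
facet normal -0.647 -0.295 -0.703
outer loop
vertex -2.876 1.005 -3.445
vertex -1.889 1.412 -4.523
vertex -2.478 0.55 -3.62
endloop
endfacet
facet normal -0.426 -0.624 0.655
outer loop
vertex -2.876 1.005 -3.445
vertex -2.478 0.55 -3.62
vertex -2.324 0.939 -3.149
endloop
endfacet
facet normal 0.426 0.625 -0.654
outer loop
vertex -1.889 1.412 -4.523
vertex -1.736 1.801 -4.051
vertex -1.337 1.346 -4.226
endloop
endfacet
facet normal 0.226 -0.774 -0.592
outer loop
vertex -1.889 1.412 -4.523
vertex -1.337 1.346 -4.226
vertex -2.478 0.55 -3.62
endloop
endfacet
facet normal 0.225 -0.774 -0.592
outer loop
vertex -2.478 0.55 -3.62
vertex -1.337 1.346 -4.226
vertex -1.926 0.484 -3.324
endloop
endfacet
facet normal -0.426 -0.624 0.655
outer loop
vertex -2.478 0.55 -3.62
vertex -1.926 0.484 -3.324
vertex -2.324 0.939 -3.149
endloop
endfacet
facet normal 0.426 0.625 -0.654
outer loop
vertex -1.337 1.346 -4.226
vertex -1.736 1.801 -4.051
vertex -1.184 1.735 -3.755
endloop
endfacet
facet normal 0.871 -0.478 0.112
outer loop
vertex -1.337 1.346 -4.226
vertex -1.184 1.735 -3.755
vertex -1.926 0.484 -3.324
endloop
endfacet
facet normal 0.871 -0.478 0.111
outer loop
vertex -1.926 0.484 -3.324
vertex -1.184 1.735 -3.755
vertex -1.773 0.872 -2.852
endloop
endfacet
facet normal -0.428 -0.625 0.653
outer loop
vertex -1.926 0.484 -3.324
vertex -1.773 0.872 -2.852
vertex -2.324 0.939 -3.149
endloop
endfacet
facet normal -0.935 0.029 0.354
outer loop
vertex -2.03 -3.361 -3.1
vertex -1.829 -4.418 -2.482
vertex -1.59 -3.328 -1.941
endloop
endfacet
facet normal -0.685 0.688 0.240
outer loop
vertex -2.03 -3.361 -3.1
vertex -1.59 -3.328 -1.941
vertex -1.126 -2.565 -2.803
endloop
endfacet
facet normal -0.503 0.739 -0.448
outer loop
vertex -2.03 -3.361 -3.1
vertex -1.126 -2.565 -2.803
vertex -1.079 -3.185 -3.877
endloop
endfacet
facet normal -0.641 0.112 -0.759
outer loop
vertex -2.03 -3.361 -3.1
vertex -1.079 -3.185 -3.877
vertex -1.513 -4.33 -3.679
endloop
endfacet
facet normal -0.908 -0.327 -0.264
outer loop
vertex -2.03 -3.361 -3.1
vertex -1.513 -4.33 -3.679
vertex -1.829 -4.418 -2.482
endloop
endfacet
facet normal -0.094 0.770 0.631
outer loop
vertex -1.126 -2.565 -2.803
vertex -1.59 -3.328 -1.941
vertex -0.367 -3.13 -2.001
endloop
endfacet
facet normal -0.498 -0.296 0.816
outer loop
vertex -1.59 -3.328 -1.941
vertex -1.829 -4.418 -2.482
vertex -0.801 -4.275 -1.803
endloop
endfacet
facet normal -0.454 -0.872 -0.184
outer loop
vertex -1.829 -4.418 -2.482
vertex -1.513 -4.33 -3.679
vertex -0.754 -4.895 -2.877
endloop
endfacet
facet normal -0.022 -0.162 -0.987
outer loop
vertex -1.513 -4.33 -3.679
vertex -1.079 -3.185 -3.877
vertex -0.29 -4.132 -3.739
endloop
endfacet
facet normal 0.201 0.852 -0.483
outer loop
vertex -1.079 -3.185 -3.877
vertex -1.126 -2.565 -2.803
vertex -0.051 -3.042 -3.198
endloop
endfacet
facet normal 0.641 -0.112 0.759
outer loop
vertex 0.15 -4.099 -2.58
vertex -0.367 -3.13 -2.001
vertex -0.801 -4.275 -1.803
endloop
endfacet
facet normal 0.503 -0.739 0.448
outer loop
vertex 0.15 -4.099 -2.58
vertex -0.801 -4.275 -1.803
vertex -0.754 -4.895 -2.877
endloop
endfacet
facet normal 0.685 -0.688 -0.240
outer loop
vertex 0.15 -4.099 -2.58
vertex -0.754 -4.895 -2.877
vertex -0.29 -4.132 -3.739
endloop
endfacet
facet normal 0.935 -0.029 -0.354
outer loop
vertex 0.15 -4.099 -2.58
vertex -0.29 -4.132 -3.739
vertex -0.051 -3.042 -3.198
endloop
endfacet
facet normal 0.908 0.327 0.264
outer loop
vertex 0.15 -4.099 -2.58
vertex -0.051 -3.042 -3.198
vertex -0.367 -3.13 -2.001
endloop
endfacet
facet normal 0.022 0.162 0.987
outer loop
vertex -0.801 -4.275 -1.803
vertex -0.367 -3.13 -2.001
vertex -1.59 -3.328 -1.941
endloop
endfacet
facet normal -0.201 -0.852 0.483
outer loop
vertex -0.754 -4.895 -2.877
vertex -0.801 -4.275 -1.803
vertex -1.829 -4.418 -2.482
endloop
endfacet
facet normal 0.094 -0.770 -0.631
outer loop
vertex -0.29 -4.132 -3.739
vertex -0.754 -4.895 -2.877
vertex -1.513 -4.33 -3.679
endloop
endfacet
facet normal 0.498 0.296 -0.816
outer loop
vertex -0.051 -3.042 -3.198
vertex -0.29 -4.132 -3.739
vertex -1.079 -3.185 -3.877
endloop
endfacet
facet normal 0.454 0.872 0.184
outer loop
vertex -0.367 -3.13 -2.001
vertex -0.051 -3.042 -3.198
vertex -1.126 -2.565 -2.803
endloop
endfacet

endsolid


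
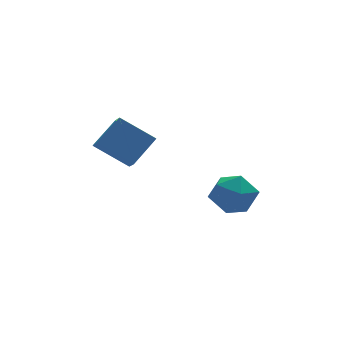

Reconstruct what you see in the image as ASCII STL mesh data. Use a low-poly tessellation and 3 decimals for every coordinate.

solid 
facet normal -0.265 0.316 0.911
outer loop
vertex 0.753 1.107 -2.709
vertex 0.154 0.061 -2.52
vertex 1.33 0.156 -2.211
endloop
endfacet
facet normal 0.363 0.595 0.717
outer loop
vertex 0.753 1.107 -2.709
vertex 1.33 0.156 -2.211
vertex 1.889 0.834 -3.057
endloop
endfacet
facet normal 0.264 0.958 0.111
outer loop
vertex 0.753 1.107 -2.709
vertex 1.889 0.834 -3.057
vertex 1.059 1.159 -3.889
endloop
endfacet
facet normal -0.424 0.903 -0.070
outer loop
vertex 0.753 1.107 -2.709
vertex 1.059 1.159 -3.889
vertex -0.014 0.681 -3.557
endloop
endfacet
facet normal -0.751 0.506 0.424
outer loop
vertex 0.753 1.107 -2.709
vertex -0.014 0.681 -3.557
vertex 0.154 0.061 -2.52
endloop
endfacet
facet normal 0.811 0.058 0.582
outer loop
vertex 1.889 0.834 -3.057
vertex 1.33 0.156 -2.211
vertex 1.994 -0.381 -3.083
endloop
endfacet
facet normal -0.204 -0.395 0.896
outer loop
vertex 1.33 0.156 -2.211
vertex 0.154 0.061 -2.52
vertex 0.921 -0.859 -2.751
endloop
endfacet
facet normal -0.990 -0.088 0.108
outer loop
vertex 0.154 0.061 -2.52
vertex -0.014 0.681 -3.557
vertex 0.091 -0.534 -3.583
endloop
endfacet
facet normal -0.461 0.554 -0.693
outer loop
vertex -0.014 0.681 -3.557
vertex 1.059 1.159 -3.889
vertex 0.65 0.144 -4.429
endloop
endfacet
facet normal 0.652 0.644 -0.399
outer loop
vertex 1.059 1.159 -3.889
vertex 1.889 0.834 -3.057
vertex 1.826 0.239 -4.12
endloop
endfacet
facet normal 0.424 -0.903 0.070
outer loop
vertex 1.227 -0.807 -3.931
vertex 1.994 -0.381 -3.083
vertex 0.921 -0.859 -2.751
endloop
endfacet
facet normal -0.264 -0.958 -0.111
outer loop
vertex 1.227 -0.807 -3.931
vertex 0.921 -0.859 -2.751
vertex 0.091 -0.534 -3.583
endloop
endfacet
facet normal -0.363 -0.595 -0.717
outer loop
vertex 1.227 -0.807 -3.931
vertex 0.091 -0.534 -3.583
vertex 0.65 0.144 -4.429
endloop
endfacet
facet normal 0.265 -0.316 -0.911
outer loop
vertex 1.227 -0.807 -3.931
vertex 0.65 0.144 -4.429
vertex 1.826 0.239 -4.12
endloop
endfacet
facet normal 0.751 -0.506 -0.424
outer loop
vertex 1.227 -0.807 -3.931
vertex 1.826 0.239 -4.12
vertex 1.994 -0.381 -3.083
endloop
endfacet
facet normal 0.461 -0.554 0.693
outer loop
vertex 0.921 -0.859 -2.751
vertex 1.994 -0.381 -3.083
vertex 1.33 0.156 -2.211
endloop
endfacet
facet normal -0.652 -0.644 0.399
outer loop
vertex 0.091 -0.534 -3.583
vertex 0.921 -0.859 -2.751
vertex 0.154 0.061 -2.52
endloop
endfacet
facet normal -0.811 -0.058 -0.582
outer loop
vertex 0.65 0.144 -4.429
vertex 0.091 -0.534 -3.583
vertex -0.014 0.681 -3.557
endloop
endfacet
facet normal 0.204 0.395 -0.896
outer loop
vertex 1.826 0.239 -4.12
vertex 0.65 0.144 -4.429
vertex 1.059 1.159 -3.889
endloop
endfacet
facet normal 0.990 0.088 -0.108
outer loop
vertex 1.994 -0.381 -3.083
vertex 1.826 0.239 -4.12
vertex 1.889 0.834 -3.057
endloop
endfacet
facet normal -0.716 -0.364 -0.596
outer loop
vertex -3.889 -0.706 -0.094
vertex -5.232 0.154 0.993
vertex -3.832 0.062 -0.632
endloop
endfacet
facet normal 0.696 -0.446 -0.563
outer loop
vertex -2.608 0.686 0.387
vertex -3.889 -0.706 -0.094
vertex -3.832 0.062 -0.632
endloop
endfacet
facet normal -0.716 -0.364 -0.596
outer loop
vertex -3.832 0.062 -0.632
vertex -5.232 0.154 0.993
vertex -5.175 0.923 0.455
endloop
endfacet
facet normal 0.060 0.817 -0.573
outer loop
vertex -5.175 0.923 0.455
vertex -2.608 0.686 0.387
vertex -3.832 0.062 -0.632
endloop
endfacet
facet normal -0.060 -0.818 0.573
outer loop
vertex -3.889 -0.706 -0.094
vertex -4.008 0.778 2.012
vertex -5.232 0.154 0.993
endloop
endfacet
facet normal 0.696 -0.446 -0.563
outer loop
vertex -2.665 -0.083 0.925
vertex -3.889 -0.706 -0.094
vertex -2.608 0.686 0.387
endloop
endfacet
facet normal -0.061 -0.818 0.573
outer loop
vertex -2.665 -0.083 0.925
vertex -4.008 0.778 2.012
vertex -3.889 -0.706 -0.094
endloop
endfacet
facet normal -0.696 0.446 0.563
outer loop
vertex -5.232 0.154 0.993
vertex -4.008 0.778 2.012
vertex -5.175 0.923 0.455
endloop
endfacet
facet normal 0.060 0.818 -0.572
outer loop
vertex -3.951 1.546 1.474
vertex -2.608 0.686 0.387
vertex -5.175 0.923 0.455
endloop
endfacet
facet normal -0.696 0.446 0.563
outer loop
vertex -5.175 0.923 0.455
vertex -4.008 0.778 2.012
vertex -3.951 1.546 1.474
endloop
endfacet
facet normal 0.716 0.364 0.596
outer loop
vertex -3.951 1.546 1.474
vertex -2.665 -0.083 0.925
vertex -2.608 0.686 0.387
endloop
endfacet
facet normal 0.716 0.364 0.596
outer loop
vertex -4.008 0.778 2.012
vertex -2.665 -0.083 0.925
vertex -3.951 1.546 1.474
endloop
endfacet

endsolid


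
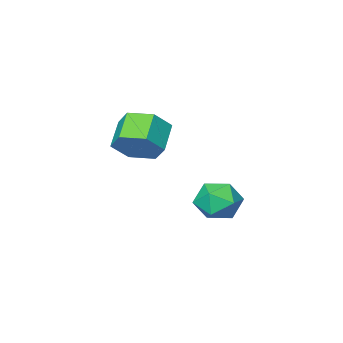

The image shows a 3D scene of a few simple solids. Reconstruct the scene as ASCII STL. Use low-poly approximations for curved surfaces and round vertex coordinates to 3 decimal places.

solid 
facet normal 0.625 0.501 -0.598
outer loop
vertex 2.376 -1.818 1.263
vertex 1.752 -1.012 1.286
vertex 2.492 -1.104 1.982
endloop
endfacet
facet normal 0.772 -0.509 0.381
outer loop
vertex 2.376 -1.818 1.263
vertex 2.492 -1.104 1.982
vertex 1.532 -2.495 2.071
endloop
endfacet
facet normal 0.772 -0.509 0.381
outer loop
vertex 1.532 -2.495 2.071
vertex 2.492 -1.104 1.982
vertex 1.648 -1.781 2.79
endloop
endfacet
facet normal -0.626 -0.501 0.598
outer loop
vertex 1.532 -2.495 2.071
vertex 1.648 -1.781 2.79
vertex 0.908 -1.688 2.094
endloop
endfacet
facet normal 0.625 0.501 -0.598
outer loop
vertex 2.492 -1.104 1.982
vertex 1.752 -1.012 1.286
vertex 1.868 -0.298 2.005
endloop
endfacet
facet normal 0.484 0.352 0.801
outer loop
vertex 2.492 -1.104 1.982
vertex 1.868 -0.298 2.005
vertex 1.648 -1.781 2.79
endloop
endfacet
facet normal 0.485 0.352 0.801
outer loop
vertex 1.648 -1.781 2.79
vertex 1.868 -0.298 2.005
vertex 1.024 -0.974 2.813
endloop
endfacet
facet normal -0.626 -0.501 0.598
outer loop
vertex 1.648 -1.781 2.79
vertex 1.024 -0.974 2.813
vertex 0.908 -1.688 2.094
endloop
endfacet
facet normal 0.626 0.501 -0.598
outer loop
vertex 1.868 -0.298 2.005
vertex 1.752 -1.012 1.286
vertex 1.128 -0.205 1.309
endloop
endfacet
facet normal -0.287 0.861 0.420
outer loop
vertex 1.868 -0.298 2.005
vertex 1.128 -0.205 1.309
vertex 1.024 -0.974 2.813
endloop
endfacet
facet normal -0.288 0.861 0.420
outer loop
vertex 1.024 -0.974 2.813
vertex 1.128 -0.205 1.309
vertex 0.284 -0.882 2.117
endloop
endfacet
facet normal -0.625 -0.501 0.598
outer loop
vertex 1.024 -0.974 2.813
vertex 0.284 -0.882 2.117
vertex 0.908 -1.688 2.094
endloop
endfacet
facet normal 0.626 0.501 -0.598
outer loop
vertex 1.128 -0.205 1.309
vertex 1.752 -1.012 1.286
vertex 1.012 -0.919 0.59
endloop
endfacet
facet normal -0.772 0.509 -0.381
outer loop
vertex 1.128 -0.205 1.309
vertex 1.012 -0.919 0.59
vertex 0.284 -0.882 2.117
endloop
endfacet
facet normal -0.772 0.509 -0.381
outer loop
vertex 0.284 -0.882 2.117
vertex 1.012 -0.919 0.59
vertex 0.168 -1.596 1.398
endloop
endfacet
facet normal -0.625 -0.501 0.598
outer loop
vertex 0.284 -0.882 2.117
vertex 0.168 -1.596 1.398
vertex 0.908 -1.688 2.094
endloop
endfacet
facet normal 0.626 0.501 -0.598
outer loop
vertex 1.012 -0.919 0.59
vertex 1.752 -1.012 1.286
vertex 1.636 -1.726 0.567
endloop
endfacet
facet normal -0.485 -0.352 -0.801
outer loop
vertex 1.012 -0.919 0.59
vertex 1.636 -1.726 0.567
vertex 0.168 -1.596 1.398
endloop
endfacet
facet normal -0.484 -0.352 -0.801
outer loop
vertex 0.168 -1.596 1.398
vertex 1.636 -1.726 0.567
vertex 0.792 -2.402 1.375
endloop
endfacet
facet normal -0.625 -0.501 0.598
outer loop
vertex 0.168 -1.596 1.398
vertex 0.792 -2.402 1.375
vertex 0.908 -1.688 2.094
endloop
endfacet
facet normal 0.625 0.501 -0.598
outer loop
vertex 1.636 -1.726 0.567
vertex 1.752 -1.012 1.286
vertex 2.376 -1.818 1.263
endloop
endfacet
facet normal 0.288 -0.861 -0.420
outer loop
vertex 1.636 -1.726 0.567
vertex 2.376 -1.818 1.263
vertex 0.792 -2.402 1.375
endloop
endfacet
facet normal 0.287 -0.860 -0.421
outer loop
vertex 0.792 -2.402 1.375
vertex 2.376 -1.818 1.263
vertex 1.532 -2.495 2.071
endloop
endfacet
facet normal -0.626 -0.501 0.598
outer loop
vertex 0.792 -2.402 1.375
vertex 1.532 -2.495 2.071
vertex 0.908 -1.688 2.094
endloop
endfacet
facet normal -0.513 0.706 0.487
outer loop
vertex -2.965 -0.677 -2.488
vertex -2.44 -0.897 -1.616
vertex -2.076 -0.178 -2.275
endloop
endfacet
facet normal -0.442 0.874 -0.203
outer loop
vertex -2.965 -0.677 -2.488
vertex -2.076 -0.178 -2.275
vertex -2.272 -0.502 -3.245
endloop
endfacet
facet normal -0.730 0.348 -0.588
outer loop
vertex -2.965 -0.677 -2.488
vertex -2.272 -0.502 -3.245
vertex -2.757 -1.421 -3.186
endloop
endfacet
facet normal -0.980 -0.146 -0.137
outer loop
vertex -2.965 -0.677 -2.488
vertex -2.757 -1.421 -3.186
vertex -2.861 -1.665 -2.179
endloop
endfacet
facet normal -0.846 0.076 0.528
outer loop
vertex -2.965 -0.677 -2.488
vertex -2.861 -1.665 -2.179
vertex -2.44 -0.897 -1.616
endloop
endfacet
facet normal 0.256 0.900 -0.352
outer loop
vertex -2.272 -0.502 -3.245
vertex -2.076 -0.178 -2.275
vertex -1.319 -0.615 -2.841
endloop
endfacet
facet normal 0.140 0.629 0.764
outer loop
vertex -2.076 -0.178 -2.275
vertex -2.44 -0.897 -1.616
vertex -1.423 -0.859 -1.834
endloop
endfacet
facet normal -0.398 -0.390 0.830
outer loop
vertex -2.44 -0.897 -1.616
vertex -2.861 -1.665 -2.179
vertex -1.908 -1.778 -1.775
endloop
endfacet
facet normal -0.616 -0.749 -0.245
outer loop
vertex -2.861 -1.665 -2.179
vertex -2.757 -1.421 -3.186
vertex -2.104 -2.102 -2.745
endloop
endfacet
facet normal -0.211 0.049 -0.976
outer loop
vertex -2.757 -1.421 -3.186
vertex -2.272 -0.502 -3.245
vertex -1.74 -1.383 -3.404
endloop
endfacet
facet normal 0.980 0.146 0.137
outer loop
vertex -1.215 -1.603 -2.532
vertex -1.319 -0.615 -2.841
vertex -1.423 -0.859 -1.834
endloop
endfacet
facet normal 0.730 -0.348 0.588
outer loop
vertex -1.215 -1.603 -2.532
vertex -1.423 -0.859 -1.834
vertex -1.908 -1.778 -1.775
endloop
endfacet
facet normal 0.442 -0.874 0.203
outer loop
vertex -1.215 -1.603 -2.532
vertex -1.908 -1.778 -1.775
vertex -2.104 -2.102 -2.745
endloop
endfacet
facet normal 0.513 -0.706 -0.487
outer loop
vertex -1.215 -1.603 -2.532
vertex -2.104 -2.102 -2.745
vertex -1.74 -1.383 -3.404
endloop
endfacet
facet normal 0.846 -0.076 -0.528
outer loop
vertex -1.215 -1.603 -2.532
vertex -1.74 -1.383 -3.404
vertex -1.319 -0.615 -2.841
endloop
endfacet
facet normal 0.616 0.749 0.245
outer loop
vertex -1.423 -0.859 -1.834
vertex -1.319 -0.615 -2.841
vertex -2.076 -0.178 -2.275
endloop
endfacet
facet normal 0.211 -0.049 0.976
outer loop
vertex -1.908 -1.778 -1.775
vertex -1.423 -0.859 -1.834
vertex -2.44 -0.897 -1.616
endloop
endfacet
facet normal -0.256 -0.900 0.352
outer loop
vertex -2.104 -2.102 -2.745
vertex -1.908 -1.778 -1.775
vertex -2.861 -1.665 -2.179
endloop
endfacet
facet normal -0.140 -0.629 -0.764
outer loop
vertex -1.74 -1.383 -3.404
vertex -2.104 -2.102 -2.745
vertex -2.757 -1.421 -3.186
endloop
endfacet
facet normal 0.398 0.390 -0.830
outer loop
vertex -1.319 -0.615 -2.841
vertex -1.74 -1.383 -3.404
vertex -2.272 -0.502 -3.245
endloop
endfacet

endsolid


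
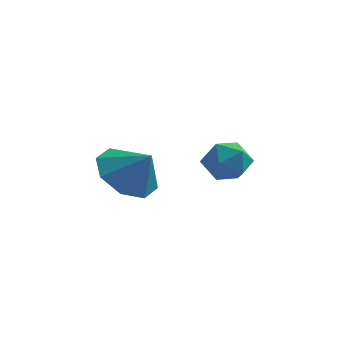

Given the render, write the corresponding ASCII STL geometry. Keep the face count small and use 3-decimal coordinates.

solid 
facet normal 0.226 0.045 0.973
outer loop
vertex -0.194 2.804 -1.249
vertex -0.506 2.228 -1.15
vertex 0.139 2.234 -1.3
endloop
endfacet
facet normal 0.724 0.371 0.581
outer loop
vertex -0.194 2.804 -1.249
vertex 0.139 2.234 -1.3
vertex 0.243 2.719 -1.739
endloop
endfacet
facet normal 0.406 0.890 0.208
outer loop
vertex -0.194 2.804 -1.249
vertex 0.243 2.719 -1.739
vertex -0.339 3.013 -1.86
endloop
endfacet
facet normal -0.289 0.883 0.371
outer loop
vertex -0.194 2.804 -1.249
vertex -0.339 3.013 -1.86
vertex -0.801 2.709 -1.496
endloop
endfacet
facet normal -0.399 0.361 0.843
outer loop
vertex -0.194 2.804 -1.249
vertex -0.801 2.709 -1.496
vertex -0.506 2.228 -1.15
endloop
endfacet
facet normal 0.987 -0.105 0.118
outer loop
vertex 0.243 2.719 -1.739
vertex 0.139 2.234 -1.3
vertex 0.201 2.091 -1.944
endloop
endfacet
facet normal 0.181 -0.633 0.753
outer loop
vertex 0.139 2.234 -1.3
vertex -0.506 2.228 -1.15
vertex -0.261 1.787 -1.58
endloop
endfacet
facet normal -0.832 -0.121 0.541
outer loop
vertex -0.506 2.228 -1.15
vertex -0.801 2.709 -1.496
vertex -0.843 2.081 -1.701
endloop
endfacet
facet normal -0.653 0.724 -0.224
outer loop
vertex -0.801 2.709 -1.496
vertex -0.339 3.013 -1.86
vertex -0.739 2.566 -2.14
endloop
endfacet
facet normal 0.473 0.736 -0.485
outer loop
vertex -0.339 3.013 -1.86
vertex 0.243 2.719 -1.739
vertex -0.094 2.572 -2.29
endloop
endfacet
facet normal 0.289 -0.883 -0.371
outer loop
vertex -0.406 1.996 -2.191
vertex 0.201 2.091 -1.944
vertex -0.261 1.787 -1.58
endloop
endfacet
facet normal -0.406 -0.890 -0.208
outer loop
vertex -0.406 1.996 -2.191
vertex -0.261 1.787 -1.58
vertex -0.843 2.081 -1.701
endloop
endfacet
facet normal -0.724 -0.371 -0.581
outer loop
vertex -0.406 1.996 -2.191
vertex -0.843 2.081 -1.701
vertex -0.739 2.566 -2.14
endloop
endfacet
facet normal -0.226 -0.045 -0.973
outer loop
vertex -0.406 1.996 -2.191
vertex -0.739 2.566 -2.14
vertex -0.094 2.572 -2.29
endloop
endfacet
facet normal 0.399 -0.361 -0.843
outer loop
vertex -0.406 1.996 -2.191
vertex -0.094 2.572 -2.29
vertex 0.201 2.091 -1.944
endloop
endfacet
facet normal 0.653 -0.724 0.224
outer loop
vertex -0.261 1.787 -1.58
vertex 0.201 2.091 -1.944
vertex 0.139 2.234 -1.3
endloop
endfacet
facet normal -0.473 -0.736 0.485
outer loop
vertex -0.843 2.081 -1.701
vertex -0.261 1.787 -1.58
vertex -0.506 2.228 -1.15
endloop
endfacet
facet normal -0.987 0.105 -0.118
outer loop
vertex -0.739 2.566 -2.14
vertex -0.843 2.081 -1.701
vertex -0.801 2.709 -1.496
endloop
endfacet
facet normal -0.181 0.633 -0.753
outer loop
vertex -0.094 2.572 -2.29
vertex -0.739 2.566 -2.14
vertex -0.339 3.013 -1.86
endloop
endfacet
facet normal 0.832 0.121 -0.541
outer loop
vertex 0.201 2.091 -1.944
vertex -0.094 2.572 -2.29
vertex 0.243 2.719 -1.739
endloop
endfacet
facet normal -0.693 0.159 -0.703
outer loop
vertex -2.442 3.395 -3.219
vertex -3.077 3.002 -2.682
vertex -2.763 3.859 -2.798
endloop
endfacet
facet normal 0.872 0.466 0.151
outer loop
vertex -2.442 3.395 -3.219
vertex -2.763 3.859 -2.798
vertex -2.363 2.838 -1.958
endloop
endfacet
facet normal -0.694 0.159 -0.702
outer loop
vertex -2.763 3.859 -2.798
vertex -3.077 3.002 -2.682
vertex -3.267 3.821 -2.308
endloop
endfacet
facet normal 0.498 0.659 0.564
outer loop
vertex -2.763 3.859 -2.798
vertex -3.267 3.821 -2.308
vertex -2.363 2.838 -1.958
endloop
endfacet
facet normal -0.693 0.160 -0.703
outer loop
vertex -3.267 3.821 -2.308
vertex -3.077 3.002 -2.682
vertex -3.661 3.303 -2.038
endloop
endfacet
facet normal 0.089 0.406 0.909
outer loop
vertex -3.267 3.821 -2.308
vertex -3.661 3.303 -2.038
vertex -2.363 2.838 -1.958
endloop
endfacet
facet normal -0.693 0.158 -0.703
outer loop
vertex -3.661 3.303 -2.038
vertex -3.077 3.002 -2.682
vertex -3.712 2.609 -2.144
endloop
endfacet
facet normal -0.112 -0.142 0.984
outer loop
vertex -3.661 3.303 -2.038
vertex -3.712 2.609 -2.144
vertex -2.363 2.838 -1.958
endloop
endfacet
facet normal -0.694 0.160 -0.702
outer loop
vertex -3.712 2.609 -2.144
vertex -3.077 3.002 -2.682
vertex -3.392 2.145 -2.566
endloop
endfacet
facet normal 0.011 -0.669 0.744
outer loop
vertex -3.712 2.609 -2.144
vertex -3.392 2.145 -2.566
vertex -2.363 2.838 -1.958
endloop
endfacet
facet normal -0.693 0.160 -0.703
outer loop
vertex -3.392 2.145 -2.566
vertex -3.077 3.002 -2.682
vertex -2.887 2.183 -3.055
endloop
endfacet
facet normal 0.385 -0.862 0.331
outer loop
vertex -3.392 2.145 -2.566
vertex -2.887 2.183 -3.055
vertex -2.363 2.838 -1.958
endloop
endfacet
facet normal -0.694 0.159 -0.702
outer loop
vertex -2.887 2.183 -3.055
vertex -3.077 3.002 -2.682
vertex -2.494 2.701 -3.326
endloop
endfacet
facet normal 0.793 -0.609 -0.015
outer loop
vertex -2.887 2.183 -3.055
vertex -2.494 2.701 -3.326
vertex -2.363 2.838 -1.958
endloop
endfacet
facet normal -0.693 0.160 -0.703
outer loop
vertex -2.494 2.701 -3.326
vertex -3.077 3.002 -2.682
vertex -2.442 3.395 -3.219
endloop
endfacet
facet normal 0.994 -0.061 -0.089
outer loop
vertex -2.494 2.701 -3.326
vertex -2.442 3.395 -3.219
vertex -2.363 2.838 -1.958
endloop
endfacet

endsolid


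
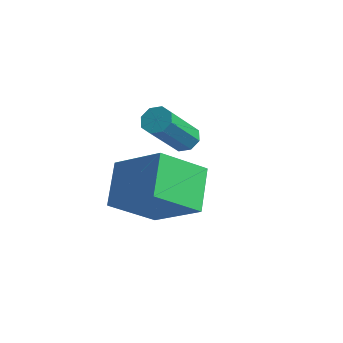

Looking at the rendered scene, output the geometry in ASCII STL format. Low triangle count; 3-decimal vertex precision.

solid 
facet normal -0.815 0.012 -0.580
outer loop
vertex 0.507 -2.827 -1.074
vertex -0.098 -1.633 -0.198
vertex 1.315 -1.602 -2.184
endloop
endfacet
facet normal 0.378 -0.746 -0.548
outer loop
vertex 2.978 -1.627 -1.002
vertex 0.507 -2.827 -1.074
vertex 1.315 -1.602 -2.184
endloop
endfacet
facet normal -0.815 0.012 -0.580
outer loop
vertex 1.315 -1.602 -2.184
vertex -0.098 -1.633 -0.198
vertex 0.71 -0.408 -1.308
endloop
endfacet
facet normal 0.439 0.665 -0.604
outer loop
vertex 0.71 -0.408 -1.308
vertex 2.978 -1.627 -1.002
vertex 1.315 -1.602 -2.184
endloop
endfacet
facet normal -0.439 -0.665 0.604
outer loop
vertex 0.507 -2.827 -1.074
vertex 1.565 -1.658 0.984
vertex -0.098 -1.633 -0.198
endloop
endfacet
facet normal 0.378 -0.746 -0.548
outer loop
vertex 2.17 -2.852 0.108
vertex 0.507 -2.827 -1.074
vertex 2.978 -1.627 -1.002
endloop
endfacet
facet normal -0.439 -0.665 0.604
outer loop
vertex 2.17 -2.852 0.108
vertex 1.565 -1.658 0.984
vertex 0.507 -2.827 -1.074
endloop
endfacet
facet normal -0.378 0.746 0.548
outer loop
vertex -0.098 -1.633 -0.198
vertex 1.565 -1.658 0.984
vertex 0.71 -0.408 -1.308
endloop
endfacet
facet normal 0.439 0.665 -0.604
outer loop
vertex 2.373 -0.433 -0.126
vertex 2.978 -1.627 -1.002
vertex 0.71 -0.408 -1.308
endloop
endfacet
facet normal -0.378 0.746 0.548
outer loop
vertex 0.71 -0.408 -1.308
vertex 1.565 -1.658 0.984
vertex 2.373 -0.433 -0.126
endloop
endfacet
facet normal 0.815 -0.012 0.580
outer loop
vertex 2.373 -0.433 -0.126
vertex 2.17 -2.852 0.108
vertex 2.978 -1.627 -1.002
endloop
endfacet
facet normal 0.815 -0.012 0.580
outer loop
vertex 1.565 -1.658 0.984
vertex 2.17 -2.852 0.108
vertex 2.373 -0.433 -0.126
endloop
endfacet
facet normal 0.043 0.643 -0.765
outer loop
vertex 0.401 2.016 -0.745
vertex 0.076 1.695 -1.033
vertex 0.001 2.106 -0.692
endloop
endfacet
facet normal 0.249 0.735 0.631
outer loop
vertex 0.401 2.016 -0.745
vertex 0.001 2.106 -0.692
vertex 0.309 0.667 0.862
endloop
endfacet
facet normal 0.249 0.735 0.631
outer loop
vertex 0.309 0.667 0.862
vertex 0.001 2.106 -0.692
vertex -0.091 0.757 0.915
endloop
endfacet
facet normal -0.043 -0.643 0.765
outer loop
vertex 0.309 0.667 0.862
vertex -0.091 0.757 0.915
vertex -0.016 0.345 0.573
endloop
endfacet
facet normal 0.045 0.643 -0.765
outer loop
vertex 0.001 2.106 -0.692
vertex 0.076 1.695 -1.033
vertex -0.355 1.956 -0.839
endloop
endfacet
facet normal -0.506 0.675 0.537
outer loop
vertex 0.001 2.106 -0.692
vertex -0.355 1.956 -0.839
vertex -0.091 0.757 0.915
endloop
endfacet
facet normal -0.508 0.674 0.537
outer loop
vertex -0.091 0.757 0.915
vertex -0.355 1.956 -0.839
vertex -0.447 0.606 0.768
endloop
endfacet
facet normal -0.043 -0.643 0.765
outer loop
vertex -0.091 0.757 0.915
vertex -0.447 0.606 0.768
vertex -0.016 0.345 0.573
endloop
endfacet
facet normal 0.044 0.642 -0.765
outer loop
vertex -0.355 1.956 -0.839
vertex 0.076 1.695 -1.033
vertex -0.458 1.652 -1.1
endloop
endfacet
facet normal -0.968 0.218 0.128
outer loop
vertex -0.355 1.956 -0.839
vertex -0.458 1.652 -1.1
vertex -0.447 0.606 0.768
endloop
endfacet
facet normal -0.967 0.219 0.128
outer loop
vertex -0.447 0.606 0.768
vertex -0.458 1.652 -1.1
vertex -0.55 0.303 0.507
endloop
endfacet
facet normal -0.044 -0.643 0.764
outer loop
vertex -0.447 0.606 0.768
vertex -0.55 0.303 0.507
vertex -0.016 0.345 0.573
endloop
endfacet
facet normal 0.044 0.642 -0.765
outer loop
vertex -0.458 1.652 -1.1
vertex 0.076 1.695 -1.033
vertex -0.249 1.373 -1.322
endloop
endfacet
facet normal -0.862 -0.363 -0.354
outer loop
vertex -0.458 1.652 -1.1
vertex -0.249 1.373 -1.322
vertex -0.55 0.303 0.507
endloop
endfacet
facet normal -0.862 -0.363 -0.354
outer loop
vertex -0.55 0.303 0.507
vertex -0.249 1.373 -1.322
vertex -0.341 0.024 0.285
endloop
endfacet
facet normal -0.044 -0.642 0.765
outer loop
vertex -0.55 0.303 0.507
vertex -0.341 0.024 0.285
vertex -0.016 0.345 0.573
endloop
endfacet
facet normal 0.043 0.643 -0.765
outer loop
vertex -0.249 1.373 -1.322
vertex 0.076 1.695 -1.033
vertex 0.151 1.283 -1.375
endloop
endfacet
facet normal -0.249 -0.735 -0.631
outer loop
vertex -0.249 1.373 -1.322
vertex 0.151 1.283 -1.375
vertex -0.341 0.024 0.285
endloop
endfacet
facet normal -0.249 -0.735 -0.631
outer loop
vertex -0.341 0.024 0.285
vertex 0.151 1.283 -1.375
vertex 0.059 -0.066 0.232
endloop
endfacet
facet normal -0.043 -0.643 0.765
outer loop
vertex -0.341 0.024 0.285
vertex 0.059 -0.066 0.232
vertex -0.016 0.345 0.573
endloop
endfacet
facet normal 0.043 0.643 -0.765
outer loop
vertex 0.151 1.283 -1.375
vertex 0.076 1.695 -1.033
vertex 0.507 1.434 -1.228
endloop
endfacet
facet normal 0.508 -0.674 -0.537
outer loop
vertex 0.151 1.283 -1.375
vertex 0.507 1.434 -1.228
vertex 0.059 -0.066 0.232
endloop
endfacet
facet normal 0.506 -0.674 -0.538
outer loop
vertex 0.059 -0.066 0.232
vertex 0.507 1.434 -1.228
vertex 0.415 0.084 0.379
endloop
endfacet
facet normal -0.045 -0.643 0.765
outer loop
vertex 0.059 -0.066 0.232
vertex 0.415 0.084 0.379
vertex -0.016 0.345 0.573
endloop
endfacet
facet normal 0.044 0.643 -0.764
outer loop
vertex 0.507 1.434 -1.228
vertex 0.076 1.695 -1.033
vertex 0.61 1.737 -0.967
endloop
endfacet
facet normal 0.967 -0.218 -0.128
outer loop
vertex 0.507 1.434 -1.228
vertex 0.61 1.737 -0.967
vertex 0.415 0.084 0.379
endloop
endfacet
facet normal 0.968 -0.218 -0.128
outer loop
vertex 0.415 0.084 0.379
vertex 0.61 1.737 -0.967
vertex 0.518 0.388 0.64
endloop
endfacet
facet normal -0.044 -0.642 0.765
outer loop
vertex 0.415 0.084 0.379
vertex 0.518 0.388 0.64
vertex -0.016 0.345 0.573
endloop
endfacet
facet normal 0.044 0.642 -0.765
outer loop
vertex 0.61 1.737 -0.967
vertex 0.076 1.695 -1.033
vertex 0.401 2.016 -0.745
endloop
endfacet
facet normal 0.862 0.363 0.354
outer loop
vertex 0.61 1.737 -0.967
vertex 0.401 2.016 -0.745
vertex 0.518 0.388 0.64
endloop
endfacet
facet normal 0.862 0.363 0.354
outer loop
vertex 0.518 0.388 0.64
vertex 0.401 2.016 -0.745
vertex 0.309 0.667 0.862
endloop
endfacet
facet normal -0.044 -0.642 0.765
outer loop
vertex 0.518 0.388 0.64
vertex 0.309 0.667 0.862
vertex -0.016 0.345 0.573
endloop
endfacet

endsolid


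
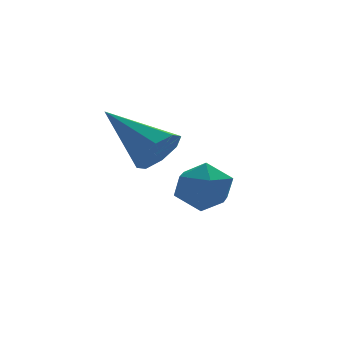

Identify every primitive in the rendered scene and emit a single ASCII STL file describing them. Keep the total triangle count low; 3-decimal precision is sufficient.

solid 
facet normal 0.504 -0.690 -0.519
outer loop
vertex -3.22 -2.795 1.001
vertex -3.47 -2.509 0.377
vertex -2.884 -2.397 0.798
endloop
endfacet
facet normal 0.420 0.106 0.902
outer loop
vertex -3.22 -2.795 1.001
vertex -2.884 -2.397 0.798
vertex -4.45 -1.171 1.383
endloop
endfacet
facet normal 0.505 -0.690 -0.519
outer loop
vertex -2.884 -2.397 0.798
vertex -3.47 -2.509 0.377
vertex -2.891 -2.064 0.349
endloop
endfacet
facet normal 0.649 0.616 0.447
outer loop
vertex -2.884 -2.397 0.798
vertex -2.891 -2.064 0.349
vertex -4.45 -1.171 1.383
endloop
endfacet
facet normal 0.505 -0.690 -0.518
outer loop
vertex -2.891 -2.064 0.349
vertex -3.47 -2.509 0.377
vertex -3.237 -1.992 -0.084
endloop
endfacet
facet normal 0.402 0.900 -0.171
outer loop
vertex -2.891 -2.064 0.349
vertex -3.237 -1.992 -0.084
vertex -4.45 -1.171 1.383
endloop
endfacet
facet normal 0.506 -0.690 -0.518
outer loop
vertex -3.237 -1.992 -0.084
vertex -3.47 -2.509 0.377
vertex -3.719 -2.223 -0.247
endloop
endfacet
facet normal -0.179 0.788 -0.589
outer loop
vertex -3.237 -1.992 -0.084
vertex -3.719 -2.223 -0.247
vertex -4.45 -1.171 1.383
endloop
endfacet
facet normal 0.505 -0.690 -0.518
outer loop
vertex -3.719 -2.223 -0.247
vertex -3.47 -2.509 0.377
vertex -4.055 -2.621 -0.044
endloop
endfacet
facet normal -0.751 0.348 -0.561
outer loop
vertex -3.719 -2.223 -0.247
vertex -4.055 -2.621 -0.044
vertex -4.45 -1.171 1.383
endloop
endfacet
facet normal 0.505 -0.689 -0.519
outer loop
vertex -4.055 -2.621 -0.044
vertex -3.47 -2.509 0.377
vertex -4.048 -2.954 0.405
endloop
endfacet
facet normal -0.981 -0.163 -0.106
outer loop
vertex -4.055 -2.621 -0.044
vertex -4.048 -2.954 0.405
vertex -4.45 -1.171 1.383
endloop
endfacet
facet normal 0.505 -0.689 -0.520
outer loop
vertex -4.048 -2.954 0.405
vertex -3.47 -2.509 0.377
vertex -3.702 -3.026 0.837
endloop
endfacet
facet normal -0.733 -0.447 0.513
outer loop
vertex -4.048 -2.954 0.405
vertex -3.702 -3.026 0.837
vertex -4.45 -1.171 1.383
endloop
endfacet
facet normal 0.507 -0.689 -0.519
outer loop
vertex -3.702 -3.026 0.837
vertex -3.47 -2.509 0.377
vertex -3.22 -2.795 1.001
endloop
endfacet
facet normal -0.155 -0.336 0.929
outer loop
vertex -3.702 -3.026 0.837
vertex -3.22 -2.795 1.001
vertex -4.45 -1.171 1.383
endloop
endfacet
facet normal -0.501 0.833 -0.237
outer loop
vertex -1.431 0.902 -2.441
vertex -2.186 0.49 -2.293
vertex -1.786 0.915 -1.644
endloop
endfacet
facet normal 0.136 0.990 0.044
outer loop
vertex -1.431 0.902 -2.441
vertex -1.786 0.915 -1.644
vertex -0.926 0.801 -1.737
endloop
endfacet
facet normal 0.637 0.682 -0.359
outer loop
vertex -1.431 0.902 -2.441
vertex -0.926 0.801 -1.737
vertex -0.794 0.306 -2.443
endloop
endfacet
facet normal 0.311 0.335 -0.890
outer loop
vertex -1.431 0.902 -2.441
vertex -0.794 0.306 -2.443
vertex -1.572 0.114 -2.787
endloop
endfacet
facet normal -0.393 0.428 -0.814
outer loop
vertex -1.431 0.902 -2.441
vertex -1.572 0.114 -2.787
vertex -2.186 0.49 -2.293
endloop
endfacet
facet normal 0.168 0.699 0.695
outer loop
vertex -0.926 0.801 -1.737
vertex -1.786 0.915 -1.644
vertex -1.368 0.326 -1.153
endloop
endfacet
facet normal -0.863 0.443 0.242
outer loop
vertex -1.786 0.915 -1.644
vertex -2.186 0.49 -2.293
vertex -2.146 0.134 -1.497
endloop
endfacet
facet normal -0.688 -0.212 -0.694
outer loop
vertex -2.186 0.49 -2.293
vertex -1.572 0.114 -2.787
vertex -2.014 -0.361 -2.203
endloop
endfacet
facet normal 0.450 -0.361 -0.817
outer loop
vertex -1.572 0.114 -2.787
vertex -0.794 0.306 -2.443
vertex -1.154 -0.475 -2.296
endloop
endfacet
facet normal 0.978 0.202 0.041
outer loop
vertex -0.794 0.306 -2.443
vertex -0.926 0.801 -1.737
vertex -0.754 -0.05 -1.647
endloop
endfacet
facet normal -0.311 -0.335 0.890
outer loop
vertex -1.509 -0.462 -1.499
vertex -1.368 0.326 -1.153
vertex -2.146 0.134 -1.497
endloop
endfacet
facet normal -0.637 -0.682 0.359
outer loop
vertex -1.509 -0.462 -1.499
vertex -2.146 0.134 -1.497
vertex -2.014 -0.361 -2.203
endloop
endfacet
facet normal -0.136 -0.990 -0.044
outer loop
vertex -1.509 -0.462 -1.499
vertex -2.014 -0.361 -2.203
vertex -1.154 -0.475 -2.296
endloop
endfacet
facet normal 0.501 -0.833 0.237
outer loop
vertex -1.509 -0.462 -1.499
vertex -1.154 -0.475 -2.296
vertex -0.754 -0.05 -1.647
endloop
endfacet
facet normal 0.393 -0.428 0.814
outer loop
vertex -1.509 -0.462 -1.499
vertex -0.754 -0.05 -1.647
vertex -1.368 0.326 -1.153
endloop
endfacet
facet normal -0.450 0.361 0.817
outer loop
vertex -2.146 0.134 -1.497
vertex -1.368 0.326 -1.153
vertex -1.786 0.915 -1.644
endloop
endfacet
facet normal -0.978 -0.202 -0.041
outer loop
vertex -2.014 -0.361 -2.203
vertex -2.146 0.134 -1.497
vertex -2.186 0.49 -2.293
endloop
endfacet
facet normal -0.168 -0.699 -0.695
outer loop
vertex -1.154 -0.475 -2.296
vertex -2.014 -0.361 -2.203
vertex -1.572 0.114 -2.787
endloop
endfacet
facet normal 0.863 -0.443 -0.242
outer loop
vertex -0.754 -0.05 -1.647
vertex -1.154 -0.475 -2.296
vertex -0.794 0.306 -2.443
endloop
endfacet
facet normal 0.688 0.212 0.694
outer loop
vertex -1.368 0.326 -1.153
vertex -0.754 -0.05 -1.647
vertex -0.926 0.801 -1.737
endloop
endfacet

endsolid
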